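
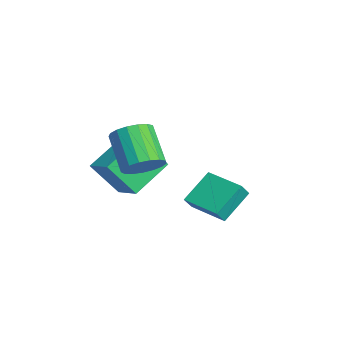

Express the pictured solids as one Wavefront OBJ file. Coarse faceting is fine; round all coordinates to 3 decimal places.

v 2.762 -0.279 1.558
v 3.282 -0.954 1.956
v 1.898 -1.215 3.32
v 1.378 -0.541 2.922
v 3.415 -0.578 2.164
v 2.032 -0.84 3.528
v 3.399 -0.133 2.233
v 2.016 -0.395 3.597
v 3.237 0.278 2.147
v 1.854 0.016 3.511
v 2.966 0.561 1.927
v 1.583 0.299 3.291
v 2.648 0.652 1.622
v 1.265 0.39 2.986
v 2.356 0.53 1.302
v 0.973 0.268 2.666
v 2.157 0.222 1.041
v 0.774 -0.04 2.405
v 2.096 -0.2 0.899
v 0.713 -0.462 2.263
v 2.188 -0.641 0.907
v 0.805 -0.903 2.271
v 2.411 -0.998 1.065
v 1.028 -1.26 2.428
v 2.714 -1.191 1.335
v 1.331 -1.453 2.699
v 3.029 -1.175 1.657
v 1.646 -1.437 3.021
v -0.944 2.075 -2.515
v -1.689 3.289 -1.349
v -1.304 2.49 -3.176
v -2.049 3.703 -2.011
v 0.609 3.177 -2.669
v -0.136 4.39 -1.504
v 0.249 3.591 -3.331
v -0.496 4.805 -2.165
v -2.735 0.962 -1.091
v -2.882 -0.23 0.534
v -1.465 1.499 -0.581
v -1.612 0.308 1.043
v -1.648 -0.608 -2.143
v -1.795 -1.799 -0.519
v -0.378 -0.07 -1.634
v -0.525 -1.262 -0.009
f 2 1 5
f 2 5 3
f 3 5 6
f 3 6 4
f 5 1 7
f 5 7 6
f 6 7 8
f 6 8 4
f 7 1 9
f 7 9 8
f 8 9 10
f 8 10 4
f 9 1 11
f 9 11 10
f 10 11 12
f 10 12 4
f 11 1 13
f 11 13 12
f 12 13 14
f 12 14 4
f 13 1 15
f 13 15 14
f 14 15 16
f 14 16 4
f 15 1 17
f 15 17 16
f 16 17 18
f 16 18 4
f 17 1 19
f 17 19 18
f 18 19 20
f 18 20 4
f 19 1 21
f 19 21 20
f 20 21 22
f 20 22 4
f 21 1 23
f 21 23 22
f 22 23 24
f 22 24 4
f 23 1 25
f 23 25 24
f 24 25 26
f 24 26 4
f 25 1 27
f 25 27 26
f 26 27 28
f 26 28 4
f 27 1 2
f 27 2 28
f 28 2 3
f 28 3 4
f 30 32 29
f 33 30 29
f 29 32 31
f 31 33 29
f 30 36 32
f 34 30 33
f 34 36 30
f 32 36 31
f 35 33 31
f 31 36 35
f 35 34 33
f 36 34 35
f 38 40 37
f 41 38 37
f 37 40 39
f 39 41 37
f 38 44 40
f 42 38 41
f 42 44 38
f 40 44 39
f 43 41 39
f 39 44 43
f 43 42 41
f 44 42 43



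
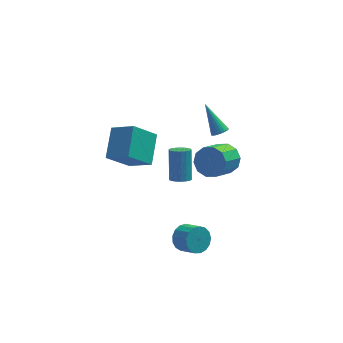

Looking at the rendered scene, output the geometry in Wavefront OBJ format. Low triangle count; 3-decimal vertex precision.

v 1.434 -0.519 -0.938
v 1.927 -0.202 -1.168
v 1.999 0.876 0.467
v 1.506 0.559 0.698
v 1.709 -0.052 -1.258
v 1.781 1.027 0.377
v 1.436 0.007 -1.284
v 1.508 1.085 0.351
v 1.162 -0.039 -1.242
v 1.234 1.039 0.393
v 0.943 -0.18 -1.139
v 1.015 0.898 0.496
v 0.82 -0.388 -0.997
v 0.893 0.69 0.638
v 0.82 -0.622 -0.842
v 0.892 0.456 0.793
v 0.941 -0.836 -0.707
v 1.013 0.242 0.928
v 1.159 -0.987 -0.617
v 1.231 0.092 1.018
v 1.432 -1.045 -0.591
v 1.504 0.033 1.044
v 1.706 -0.999 -0.633
v 1.778 0.079 1.002
v 1.925 -0.858 -0.736
v 1.997 0.22 0.899
v 2.047 -0.65 -0.878
v 2.12 0.428 0.757
v 2.048 -0.416 -1.033
v 2.12 0.662 0.602
v -2.675 -1.916 2.861
v -2.262 -0.271 3.844
v -1.413 -1.434 1.525
v -1 0.211 2.508
v -1.52 -2.691 3.672
v -1.107 -1.046 4.655
v -0.258 -2.209 2.336
v 0.155 -0.564 3.319
v 4.215 2.594 -2.443
v 5.085 2.197 -2.087
v 4.114 0.97 -1.082
v 3.245 1.366 -1.437
v 4.907 2.658 -1.696
v 3.937 1.431 -0.691
v 4.465 3.095 -1.59
v 3.494 1.867 -0.585
v 3.928 3.34 -1.81
v 2.957 2.113 -0.804
v 3.5 3.3 -2.271
v 2.529 2.073 -1.266
v 3.346 2.99 -2.798
v 2.375 1.763 -1.793
v 3.523 2.529 -3.189
v 2.553 1.302 -2.184
v 3.966 2.093 -3.295
v 2.995 0.865 -2.29
v 4.503 1.847 -3.076
v 3.532 0.62 -2.07
v 4.931 1.887 -2.614
v 3.96 0.66 -1.609
v 1.449 -2.931 -3.78
v 1.868 -2.285 -3.397
v 2.551 -3.083 -2.797
v 2.131 -3.729 -3.18
v 1.554 -2.362 -3.143
v 2.237 -3.161 -2.543
v 1.215 -2.57 -3.035
v 1.898 -3.369 -2.435
v 0.93 -2.861 -3.097
v 1.613 -3.659 -2.497
v 0.764 -3.167 -3.316
v 1.447 -3.966 -2.716
v 0.755 -3.42 -3.641
v 1.438 -4.218 -3.041
v 0.904 -3.56 -3.998
v 1.587 -4.358 -3.398
v 1.178 -3.556 -4.305
v 1.861 -4.355 -3.705
v 1.515 -3.409 -4.492
v 2.197 -4.208 -3.892
v 1.835 -3.152 -4.515
v 2.518 -3.951 -3.915
v 2.068 -2.845 -4.371
v 2.751 -3.644 -3.771
v 2.158 -2.557 -4.091
v 2.841 -3.356 -3.491
v 2.086 -2.355 -3.739
v 2.769 -3.154 -3.139
v 3.935 2.555 0.114
v 4.348 2.391 0.421
v 3.185 3.645 1.706
v 4.429 2.579 0.33
v 4.426 2.764 0.203
v 4.337 2.912 0.059
v 4.179 2.999 -0.075
v 3.979 3.009 -0.176
v 3.771 2.941 -0.227
v 3.592 2.806 -0.219
v 3.472 2.627 -0.154
v 3.432 2.437 -0.042
v 3.479 2.267 0.097
v 3.605 2.146 0.238
v 3.789 2.097 0.358
v 3.997 2.127 0.436
v 4.195 2.231 0.458
f 2 1 5
f 2 5 3
f 3 5 6
f 3 6 4
f 5 1 7
f 5 7 6
f 6 7 8
f 6 8 4
f 7 1 9
f 7 9 8
f 8 9 10
f 8 10 4
f 9 1 11
f 9 11 10
f 10 11 12
f 10 12 4
f 11 1 13
f 11 13 12
f 12 13 14
f 12 14 4
f 13 1 15
f 13 15 14
f 14 15 16
f 14 16 4
f 15 1 17
f 15 17 16
f 16 17 18
f 16 18 4
f 17 1 19
f 17 19 18
f 18 19 20
f 18 20 4
f 19 1 21
f 19 21 20
f 20 21 22
f 20 22 4
f 21 1 23
f 21 23 22
f 22 23 24
f 22 24 4
f 23 1 25
f 23 25 24
f 24 25 26
f 24 26 4
f 25 1 27
f 25 27 26
f 26 27 28
f 26 28 4
f 27 1 29
f 27 29 28
f 28 29 30
f 28 30 4
f 29 1 2
f 29 2 30
f 30 2 3
f 30 3 4
f 32 34 31
f 35 32 31
f 31 34 33
f 33 35 31
f 32 38 34
f 36 32 35
f 36 38 32
f 34 38 33
f 37 35 33
f 33 38 37
f 37 36 35
f 38 36 37
f 40 39 43
f 40 43 41
f 41 43 44
f 41 44 42
f 43 39 45
f 43 45 44
f 44 45 46
f 44 46 42
f 45 39 47
f 45 47 46
f 46 47 48
f 46 48 42
f 47 39 49
f 47 49 48
f 48 49 50
f 48 50 42
f 49 39 51
f 49 51 50
f 50 51 52
f 50 52 42
f 51 39 53
f 51 53 52
f 52 53 54
f 52 54 42
f 53 39 55
f 53 55 54
f 54 55 56
f 54 56 42
f 55 39 57
f 55 57 56
f 56 57 58
f 56 58 42
f 57 39 59
f 57 59 58
f 58 59 60
f 58 60 42
f 59 39 40
f 59 40 60
f 60 40 41
f 60 41 42
f 62 61 65
f 62 65 63
f 63 65 66
f 63 66 64
f 65 61 67
f 65 67 66
f 66 67 68
f 66 68 64
f 67 61 69
f 67 69 68
f 68 69 70
f 68 70 64
f 69 61 71
f 69 71 70
f 70 71 72
f 70 72 64
f 71 61 73
f 71 73 72
f 72 73 74
f 72 74 64
f 73 61 75
f 73 75 74
f 74 75 76
f 74 76 64
f 75 61 77
f 75 77 76
f 76 77 78
f 76 78 64
f 77 61 79
f 77 79 78
f 78 79 80
f 78 80 64
f 79 61 81
f 79 81 80
f 80 81 82
f 80 82 64
f 81 61 83
f 81 83 82
f 82 83 84
f 82 84 64
f 83 61 85
f 83 85 84
f 84 85 86
f 84 86 64
f 85 61 87
f 85 87 86
f 86 87 88
f 86 88 64
f 87 61 62
f 87 62 88
f 88 62 63
f 88 63 64
f 90 89 92
f 90 92 91
f 92 89 93
f 92 93 91
f 93 89 94
f 93 94 91
f 94 89 95
f 94 95 91
f 95 89 96
f 95 96 91
f 96 89 97
f 96 97 91
f 97 89 98
f 97 98 91
f 98 89 99
f 98 99 91
f 99 89 100
f 99 100 91
f 100 89 101
f 100 101 91
f 101 89 102
f 101 102 91
f 102 89 103
f 102 103 91
f 103 89 104
f 103 104 91
f 104 89 105
f 104 105 91
f 105 89 90
f 105 90 91



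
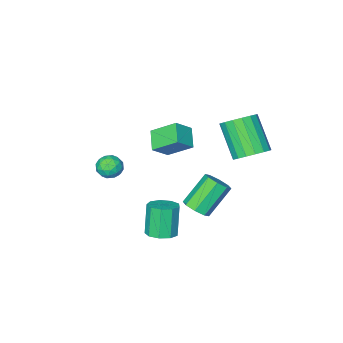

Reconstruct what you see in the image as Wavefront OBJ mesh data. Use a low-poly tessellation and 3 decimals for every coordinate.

v 2.573 2.843 -0.527
v 3.212 2.415 -0.478
v 2.805 1.99 1.096
v 2.167 2.417 1.047
v 3.312 2.907 -0.319
v 2.906 2.482 1.255
v 3.066 3.369 -0.257
v 2.66 2.944 1.316
v 2.59 3.585 -0.322
v 2.184 3.159 1.252
v 2.106 3.453 -0.483
v 1.7 3.028 1.091
v 1.84 3.036 -0.664
v 1.434 2.61 0.91
v 1.918 2.528 -0.781
v 1.512 2.103 0.793
v 2.302 2.168 -0.779
v 1.896 1.742 0.795
v 2.813 2.123 -0.659
v 2.407 1.698 0.914
v -1.212 -2.23 1.479
v -0.317 -2.253 2.233
v -1.958 -1.166 2.396
v -1.063 -1.188 3.149
v -0.677 -1.332 0.871
v 0.218 -1.354 1.624
v -1.423 -0.267 1.787
v -0.528 -0.29 2.541
v -0.286 1.553 -1.033
v 0.124 2.03 -0.642
v -1.184 2.003 0.763
v -1.594 1.527 0.373
v -0.246 2.29 -0.982
v -1.554 2.264 0.423
v -0.64 2.119 -1.352
v -1.948 2.093 0.054
v -0.826 1.617 -1.534
v -2.134 1.59 -0.129
v -0.696 1.077 -1.423
v -2.004 1.05 -0.018
v -0.326 0.816 -1.083
v -1.634 0.79 0.322
v 0.068 0.987 -0.714
v -1.24 0.961 0.692
v 0.254 1.49 -0.531
v -1.054 1.463 0.874
v 3.286 0.615 2.601
v 3.82 0.565 3.041
v 3.2 -0.505 2.579
v 3.734 -0.555 3.019
v 3.128 -0.297 3.237
v 3.181 0.394 3.251
v 3.839 -0.334 2.369
v 3.892 0.357 2.383
v 4.162 -0.022 2.898
v 3.722 0.001 3.434
v 3.298 0.059 2.186
v 2.858 0.082 2.722
v 3.56 0.688 2.823
v 3.46 -0.628 2.797
v 3.103 -0.477 2.925
v 3.417 -0.506 3.184
v 3.185 0.588 2.946
v 3.499 0.559 3.205
v 3.092 0.052 3.32
v 3.521 -0.499 2.415
v 3.835 -0.528 2.674
v 3.603 0.566 2.436
v 3.917 0.537 2.695
v 3.928 0.008 2.3
v 4.075 0.314 2.998
v 4.025 -0.344 2.984
v 4.087 -0.215 2.603
v 4.118 0.192 2.611
v 3.817 0.327 3.313
v 3.767 -0.331 3.3
v 3.41 -0.179 3.428
v 3.441 0.227 3.436
v 4.018 -0.017 3.229
v 3.253 0.391 2.32
v 3.203 -0.267 2.307
v 3.579 -0.167 2.184
v 3.61 0.239 2.192
v 2.995 0.404 2.636
v 2.945 -0.254 2.622
v 2.902 -0.132 3.009
v 2.933 0.275 3.017
v 3.002 0.077 2.391
v -2.542 2.857 2.742
v -1.819 2.36 2.405
v -2.034 0.966 4.002
v -2.758 1.463 4.338
v -1.626 2.653 2.687
v -1.842 1.259 4.284
v -1.644 2.993 2.981
v -1.859 1.599 4.578
v -1.867 3.301 3.221
v -2.082 1.908 4.817
v -2.245 3.508 3.351
v -2.46 2.115 4.947
v -2.691 3.566 3.341
v -2.906 2.172 4.937
v -3.103 3.461 3.194
v -3.318 2.067 4.79
v -3.387 3.218 2.943
v -3.602 1.824 4.54
v -3.477 2.892 2.646
v -3.692 1.498 4.243
v -3.353 2.558 2.372
v -3.568 1.164 3.968
v -3.044 2.292 2.182
v -3.259 0.899 3.778
v -2.619 2.156 2.12
v -2.834 0.763 3.716
v -2.177 2.18 2.201
v -2.392 0.787 3.797
f 2 1 5
f 2 5 3
f 3 5 6
f 3 6 4
f 5 1 7
f 5 7 6
f 6 7 8
f 6 8 4
f 7 1 9
f 7 9 8
f 8 9 10
f 8 10 4
f 9 1 11
f 9 11 10
f 10 11 12
f 10 12 4
f 11 1 13
f 11 13 12
f 12 13 14
f 12 14 4
f 13 1 15
f 13 15 14
f 14 15 16
f 14 16 4
f 15 1 17
f 15 17 16
f 16 17 18
f 16 18 4
f 17 1 19
f 17 19 18
f 18 19 20
f 18 20 4
f 19 1 2
f 19 2 20
f 20 2 3
f 20 3 4
f 22 24 21
f 25 22 21
f 21 24 23
f 23 25 21
f 22 28 24
f 26 22 25
f 26 28 22
f 24 28 23
f 27 25 23
f 23 28 27
f 27 26 25
f 28 26 27
f 30 29 33
f 30 33 31
f 31 33 34
f 31 34 32
f 33 29 35
f 33 35 34
f 34 35 36
f 34 36 32
f 35 29 37
f 35 37 36
f 36 37 38
f 36 38 32
f 37 29 39
f 37 39 38
f 38 39 40
f 38 40 32
f 39 29 41
f 39 41 40
f 40 41 42
f 40 42 32
f 41 29 43
f 41 43 42
f 42 43 44
f 42 44 32
f 43 29 45
f 43 45 44
f 44 45 46
f 44 46 32
f 45 29 30
f 45 30 46
f 46 30 31
f 46 31 32
f 47 84 63
f 84 58 87
f 63 87 52
f 84 87 63
f 47 63 59
f 63 52 64
f 59 64 48
f 63 64 59
f 47 59 68
f 59 48 69
f 68 69 54
f 59 69 68
f 47 68 80
f 68 54 83
f 80 83 57
f 68 83 80
f 47 80 84
f 80 57 88
f 84 88 58
f 80 88 84
f 48 64 75
f 64 52 78
f 75 78 56
f 64 78 75
f 52 87 65
f 87 58 86
f 65 86 51
f 87 86 65
f 58 88 85
f 88 57 81
f 85 81 49
f 88 81 85
f 57 83 82
f 83 54 70
f 82 70 53
f 83 70 82
f 54 69 74
f 69 48 71
f 74 71 55
f 69 71 74
f 50 76 62
f 76 56 77
f 62 77 51
f 76 77 62
f 50 62 60
f 62 51 61
f 60 61 49
f 62 61 60
f 50 60 67
f 60 49 66
f 67 66 53
f 60 66 67
f 50 67 72
f 67 53 73
f 72 73 55
f 67 73 72
f 50 72 76
f 72 55 79
f 76 79 56
f 72 79 76
f 51 77 65
f 77 56 78
f 65 78 52
f 77 78 65
f 49 61 85
f 61 51 86
f 85 86 58
f 61 86 85
f 53 66 82
f 66 49 81
f 82 81 57
f 66 81 82
f 55 73 74
f 73 53 70
f 74 70 54
f 73 70 74
f 56 79 75
f 79 55 71
f 75 71 48
f 79 71 75
f 90 89 93
f 90 93 91
f 91 93 94
f 91 94 92
f 93 89 95
f 93 95 94
f 94 95 96
f 94 96 92
f 95 89 97
f 95 97 96
f 96 97 98
f 96 98 92
f 97 89 99
f 97 99 98
f 98 99 100
f 98 100 92
f 99 89 101
f 99 101 100
f 100 101 102
f 100 102 92
f 101 89 103
f 101 103 102
f 102 103 104
f 102 104 92
f 103 89 105
f 103 105 104
f 104 105 106
f 104 106 92
f 105 89 107
f 105 107 106
f 106 107 108
f 106 108 92
f 107 89 109
f 107 109 108
f 108 109 110
f 108 110 92
f 109 89 111
f 109 111 110
f 110 111 112
f 110 112 92
f 111 89 113
f 111 113 112
f 112 113 114
f 112 114 92
f 113 89 115
f 113 115 114
f 114 115 116
f 114 116 92
f 115 89 90
f 115 90 116
f 116 90 91
f 116 91 92



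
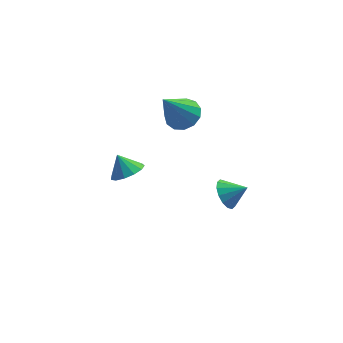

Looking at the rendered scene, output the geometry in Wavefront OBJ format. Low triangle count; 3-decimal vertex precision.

v 3.203 -3.711 2.31
v 3.561 -3.931 1.688
v 4.057 -3.849 2.85
v 3.614 -3.547 1.704
v 3.556 -3.206 1.881
v 3.404 -3.001 2.174
v 3.198 -2.986 2.503
v 2.993 -3.166 2.78
v 2.845 -3.491 2.931
v 2.793 -3.875 2.915
v 2.85 -4.216 2.738
v 3.003 -4.421 2.445
v 3.208 -4.436 2.117
v 3.413 -4.257 1.839
v -0.713 1.314 -0.881
v -0.1 0.995 -0.421
v -1.147 1.726 -0.019
v 0.042 1.421 -0.553
v -0.056 1.812 -0.79
v -0.362 2.046 -1.055
v -0.78 2.046 -1.265
v -1.177 1.815 -1.354
v -1.426 1.424 -1.292
v -1.449 0.998 -1.1
v -1.238 0.672 -0.839
v -0.861 0.55 -0.591
v -0.437 0.671 -0.435
v 1.742 1.863 2.585
v 2.521 1.849 2.972
v 0.838 1.057 4.375
v 2.325 2.287 3.071
v 1.945 2.591 3.016
v 1.5 2.664 2.824
v 1.131 2.482 2.556
v 0.957 2.103 2.297
v 1.032 1.649 2.131
v 1.332 1.262 2.108
v 1.762 1.066 2.237
v 2.186 1.122 2.477
v 2.469 1.414 2.751
f 2 1 4
f 2 4 3
f 4 1 5
f 4 5 3
f 5 1 6
f 5 6 3
f 6 1 7
f 6 7 3
f 7 1 8
f 7 8 3
f 8 1 9
f 8 9 3
f 9 1 10
f 9 10 3
f 10 1 11
f 10 11 3
f 11 1 12
f 11 12 3
f 12 1 13
f 12 13 3
f 13 1 14
f 13 14 3
f 14 1 2
f 14 2 3
f 16 15 18
f 16 18 17
f 18 15 19
f 18 19 17
f 19 15 20
f 19 20 17
f 20 15 21
f 20 21 17
f 21 15 22
f 21 22 17
f 22 15 23
f 22 23 17
f 23 15 24
f 23 24 17
f 24 15 25
f 24 25 17
f 25 15 26
f 25 26 17
f 26 15 27
f 26 27 17
f 27 15 16
f 27 16 17
f 29 28 31
f 29 31 30
f 31 28 32
f 31 32 30
f 32 28 33
f 32 33 30
f 33 28 34
f 33 34 30
f 34 28 35
f 34 35 30
f 35 28 36
f 35 36 30
f 36 28 37
f 36 37 30
f 37 28 38
f 37 38 30
f 38 28 39
f 38 39 30
f 39 28 40
f 39 40 30
f 40 28 29
f 40 29 30



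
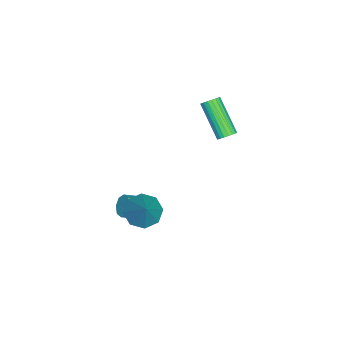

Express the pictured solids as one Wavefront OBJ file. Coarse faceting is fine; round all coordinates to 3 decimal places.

v -2.864 4.411 0.419
v -2.45 4.369 0.731
v -3.643 3.206 2.153
v -4.056 3.249 1.841
v -2.542 4.551 0.803
v -3.735 3.389 2.225
v -2.69 4.709 0.808
v -3.882 3.546 2.23
v -2.867 4.815 0.746
v -4.06 3.653 2.168
v -3.044 4.852 0.628
v -4.237 3.689 2.05
v -3.19 4.812 0.473
v -4.383 3.65 1.895
v -3.28 4.703 0.309
v -4.472 3.541 1.731
v -3.297 4.544 0.164
v -4.49 3.381 1.586
v -3.24 4.361 0.063
v -4.432 3.199 1.485
v -3.117 4.188 0.024
v -4.31 3.025 1.446
v -2.951 4.052 0.053
v -4.143 2.89 1.475
v -2.77 3.979 0.145
v -3.962 2.817 1.567
v -2.605 3.981 0.285
v -3.797 2.819 1.707
v -2.484 4.057 0.447
v -3.677 2.894 1.87
v -2.43 4.194 0.605
v -3.622 3.032 2.028
v 1.213 1.702 -2.072
v 1.467 2.106 -1.676
v 2.221 0.922 -0.952
v 1.967 0.518 -1.348
v 1.051 1.936 -1.522
v 1.805 0.752 -0.797
v 0.731 1.629 -1.689
v 1.485 0.445 -0.965
v 0.693 1.365 -2.082
v 1.447 0.181 -1.357
v 0.959 1.298 -2.468
v 1.713 0.114 -1.744
v 1.375 1.468 -2.623
v 2.129 0.284 -1.898
v 1.695 1.775 -2.455
v 2.449 0.591 -1.731
v 1.733 2.039 -2.063
v 2.487 0.855 -1.338
v 2.352 1.64 -1.019
v 3.04 1.91 -1.616
v 3.528 2.14 0.559
v 2.587 2.453 -1.451
v 1.996 2.521 -1.032
v 1.614 2.073 -0.606
v 1.665 1.371 -0.422
v 2.118 0.827 -0.587
v 2.709 0.76 -1.006
v 3.091 1.208 -1.432
f 2 1 5
f 2 5 3
f 3 5 6
f 3 6 4
f 5 1 7
f 5 7 6
f 6 7 8
f 6 8 4
f 7 1 9
f 7 9 8
f 8 9 10
f 8 10 4
f 9 1 11
f 9 11 10
f 10 11 12
f 10 12 4
f 11 1 13
f 11 13 12
f 12 13 14
f 12 14 4
f 13 1 15
f 13 15 14
f 14 15 16
f 14 16 4
f 15 1 17
f 15 17 16
f 16 17 18
f 16 18 4
f 17 1 19
f 17 19 18
f 18 19 20
f 18 20 4
f 19 1 21
f 19 21 20
f 20 21 22
f 20 22 4
f 21 1 23
f 21 23 22
f 22 23 24
f 22 24 4
f 23 1 25
f 23 25 24
f 24 25 26
f 24 26 4
f 25 1 27
f 25 27 26
f 26 27 28
f 26 28 4
f 27 1 29
f 27 29 28
f 28 29 30
f 28 30 4
f 29 1 31
f 29 31 30
f 30 31 32
f 30 32 4
f 31 1 2
f 31 2 32
f 32 2 3
f 32 3 4
f 34 33 37
f 34 37 35
f 35 37 38
f 35 38 36
f 37 33 39
f 37 39 38
f 38 39 40
f 38 40 36
f 39 33 41
f 39 41 40
f 40 41 42
f 40 42 36
f 41 33 43
f 41 43 42
f 42 43 44
f 42 44 36
f 43 33 45
f 43 45 44
f 44 45 46
f 44 46 36
f 45 33 47
f 45 47 46
f 46 47 48
f 46 48 36
f 47 33 49
f 47 49 48
f 48 49 50
f 48 50 36
f 49 33 34
f 49 34 50
f 50 34 35
f 50 35 36
f 52 51 54
f 52 54 53
f 54 51 55
f 54 55 53
f 55 51 56
f 55 56 53
f 56 51 57
f 56 57 53
f 57 51 58
f 57 58 53
f 58 51 59
f 58 59 53
f 59 51 60
f 59 60 53
f 60 51 52
f 60 52 53



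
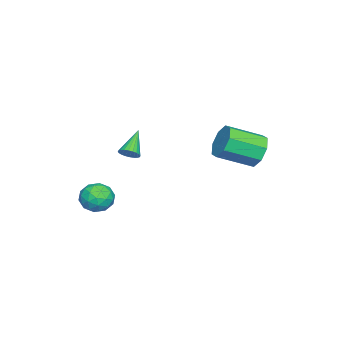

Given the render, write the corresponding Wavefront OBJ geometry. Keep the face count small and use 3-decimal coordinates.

v -0.555 -1.551 0.364
v -0.25 -1.879 0.732
v -1.805 -1.489 1.456
v -0.186 -1.671 0.794
v -0.177 -1.445 0.791
v -0.226 -1.235 0.723
v -0.326 -1.073 0.6
v -0.46 -0.984 0.441
v -0.609 -0.981 0.271
v -0.75 -1.064 0.115
v -0.861 -1.222 -0.004
v -0.925 -1.43 -0.066
v -0.934 -1.656 -0.063
v -0.884 -1.866 0.006
v -0.785 -2.028 0.128
v -0.651 -2.118 0.287
v -0.502 -2.121 0.458
v -0.361 -2.037 0.614
v 0.773 -2.775 -2.232
v 1.237 -2.003 -2.521
v 1.823 -2.997 -1.139
v 2.287 -2.225 -1.428
v 1.442 -2.141 -1.01
v 0.794 -2.003 -1.685
v 2.266 -2.997 -1.975
v 1.618 -2.859 -2.65
v 2.16 -2.139 -2.362
v 1.651 -1.61 -1.765
v 1.409 -3.39 -1.895
v 0.9 -2.861 -1.298
v 0.913 -2.37 -2.472
v 2.147 -2.63 -1.188
v 1.65 -2.581 -0.942
v 1.923 -2.127 -1.111
v 0.652 -2.37 -1.981
v 0.925 -1.916 -2.151
v 1.045 -1.997 -1.262
v 2.135 -3.084 -1.509
v 2.408 -2.63 -1.679
v 1.137 -2.873 -2.549
v 1.41 -2.419 -2.718
v 2.015 -3.003 -2.398
v 1.728 -1.996 -2.549
v 2.345 -2.126 -1.906
v 2.333 -2.58 -2.228
v 1.952 -2.499 -2.625
v 1.429 -1.685 -2.198
v 2.046 -1.815 -1.556
v 1.549 -1.766 -1.31
v 1.168 -1.685 -1.707
v 1.971 -1.765 -2.105
v 1.014 -3.185 -2.104
v 1.631 -3.315 -1.462
v 1.892 -3.315 -1.953
v 1.511 -3.234 -2.35
v 0.715 -2.874 -1.754
v 1.332 -3.004 -1.111
v 1.108 -2.501 -1.035
v 0.727 -2.42 -1.432
v 1.089 -3.235 -1.555
v -3.429 4.26 0.093
v -2.703 4.247 -0.679
v -1.825 2.566 0.175
v -2.551 2.58 0.947
v -2.471 4.693 -0.042
v -1.592 3.012 0.812
v -2.8 4.885 0.674
v -1.922 3.204 1.528
v -3.497 4.711 1.05
v -2.619 3.03 1.904
v -4.155 4.274 0.865
v -3.277 2.593 1.719
v -4.388 3.828 0.228
v -3.509 2.147 1.082
v -4.058 3.636 -0.488
v -3.18 1.955 0.366
v -3.361 3.81 -0.864
v -2.483 2.129 -0.01
f 2 1 4
f 2 4 3
f 4 1 5
f 4 5 3
f 5 1 6
f 5 6 3
f 6 1 7
f 6 7 3
f 7 1 8
f 7 8 3
f 8 1 9
f 8 9 3
f 9 1 10
f 9 10 3
f 10 1 11
f 10 11 3
f 11 1 12
f 11 12 3
f 12 1 13
f 12 13 3
f 13 1 14
f 13 14 3
f 14 1 15
f 14 15 3
f 15 1 16
f 15 16 3
f 16 1 17
f 16 17 3
f 17 1 18
f 17 18 3
f 18 1 2
f 18 2 3
f 19 56 35
f 56 30 59
f 35 59 24
f 56 59 35
f 19 35 31
f 35 24 36
f 31 36 20
f 35 36 31
f 19 31 40
f 31 20 41
f 40 41 26
f 31 41 40
f 19 40 52
f 40 26 55
f 52 55 29
f 40 55 52
f 19 52 56
f 52 29 60
f 56 60 30
f 52 60 56
f 20 36 47
f 36 24 50
f 47 50 28
f 36 50 47
f 24 59 37
f 59 30 58
f 37 58 23
f 59 58 37
f 30 60 57
f 60 29 53
f 57 53 21
f 60 53 57
f 29 55 54
f 55 26 42
f 54 42 25
f 55 42 54
f 26 41 46
f 41 20 43
f 46 43 27
f 41 43 46
f 22 48 34
f 48 28 49
f 34 49 23
f 48 49 34
f 22 34 32
f 34 23 33
f 32 33 21
f 34 33 32
f 22 32 39
f 32 21 38
f 39 38 25
f 32 38 39
f 22 39 44
f 39 25 45
f 44 45 27
f 39 45 44
f 22 44 48
f 44 27 51
f 48 51 28
f 44 51 48
f 23 49 37
f 49 28 50
f 37 50 24
f 49 50 37
f 21 33 57
f 33 23 58
f 57 58 30
f 33 58 57
f 25 38 54
f 38 21 53
f 54 53 29
f 38 53 54
f 27 45 46
f 45 25 42
f 46 42 26
f 45 42 46
f 28 51 47
f 51 27 43
f 47 43 20
f 51 43 47
f 62 61 65
f 62 65 63
f 63 65 66
f 63 66 64
f 65 61 67
f 65 67 66
f 66 67 68
f 66 68 64
f 67 61 69
f 67 69 68
f 68 69 70
f 68 70 64
f 69 61 71
f 69 71 70
f 70 71 72
f 70 72 64
f 71 61 73
f 71 73 72
f 72 73 74
f 72 74 64
f 73 61 75
f 73 75 74
f 74 75 76
f 74 76 64
f 75 61 77
f 75 77 76
f 76 77 78
f 76 78 64
f 77 61 62
f 77 62 78
f 78 62 63
f 78 63 64



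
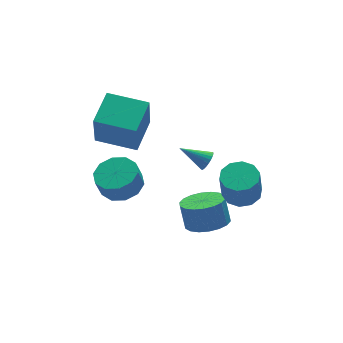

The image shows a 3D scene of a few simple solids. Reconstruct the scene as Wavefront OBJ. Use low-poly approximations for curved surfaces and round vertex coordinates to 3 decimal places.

v 0.085 1.083 -2.539
v 0.911 1.684 -2.256
v 0.58 1.639 -1.197
v -0.245 1.037 -1.481
v 0.409 2.082 -2.395
v 0.078 2.036 -1.337
v -0.216 2.098 -2.59
v -0.547 2.052 -1.531
v -0.726 1.726 -2.765
v -1.057 1.68 -1.707
v -0.926 1.108 -2.854
v -1.257 1.063 -1.796
v -0.74 0.481 -2.823
v -1.071 0.436 -1.764
v -0.238 0.084 -2.683
v -0.569 0.038 -1.625
v 0.387 0.068 -2.489
v 0.056 0.022 -1.43
v 0.897 0.44 -2.313
v 0.566 0.394 -1.255
v 1.097 1.057 -2.224
v 0.766 1.012 -1.166
v 3.551 -3.753 -0.461
v 4.057 -4.484 -0.49
v 3.776 -4.738 1.013
v 3.269 -4.007 1.041
v 4.38 -4.059 -0.358
v 4.098 -4.313 1.145
v 4.386 -3.517 -0.265
v 4.104 -3.771 1.238
v 4.073 -3.065 -0.247
v 3.791 -3.319 1.255
v 3.561 -2.876 -0.312
v 3.279 -3.13 1.191
v 3.044 -3.022 -0.433
v 2.763 -3.276 1.07
v 2.722 -3.447 -0.565
v 2.44 -3.701 0.938
v 2.716 -3.989 -0.658
v 2.434 -4.243 0.845
v 3.029 -4.441 -0.675
v 2.747 -4.695 0.827
v 3.541 -4.63 -0.611
v 3.259 -4.884 0.892
v 2.399 -2.8 -3.056
v 2.896 -3.648 -2.687
v 2.899 -3.128 -1.495
v 2.401 -2.28 -1.864
v 3.248 -3.366 -2.811
v 3.251 -2.846 -1.619
v 3.432 -2.973 -2.983
v 3.435 -2.453 -1.792
v 3.411 -2.545 -3.17
v 3.414 -2.025 -1.978
v 3.189 -2.168 -3.334
v 3.192 -1.647 -2.142
v 2.811 -1.916 -3.443
v 2.814 -1.395 -2.252
v 2.351 -1.839 -3.475
v 2.354 -1.319 -2.284
v 1.901 -1.952 -3.425
v 1.904 -1.432 -2.233
v 1.549 -2.234 -3.301
v 1.552 -1.714 -2.109
v 1.365 -2.627 -3.128
v 1.368 -2.107 -1.937
v 1.386 -3.055 -2.942
v 1.389 -2.535 -1.75
v 1.608 -3.433 -2.778
v 1.611 -2.912 -1.586
v 1.986 -3.685 -2.668
v 1.989 -3.164 -1.477
v 2.446 -3.761 -2.636
v 2.449 -3.241 -1.445
v -1.073 1.336 1.041
v -1.36 0.821 2.952
v 0.185 2.534 1.554
v -0.103 2.018 3.465
v 0.323 -0.058 0.875
v 0.035 -0.574 2.786
v 1.58 1.139 1.388
v 1.293 0.624 3.299
v 4.294 0.69 -2.343
v 4.564 0.615 -1.869
v 3.286 1.53 -1.637
v 4.659 0.793 -1.944
v 4.698 0.954 -2.079
v 4.677 1.076 -2.255
v 4.597 1.138 -2.444
v 4.471 1.133 -2.617
v 4.318 1.06 -2.749
v 4.161 0.931 -2.819
v 4.025 0.765 -2.817
v 3.93 0.588 -2.742
v 3.89 0.426 -2.606
v 3.912 0.305 -2.431
v 3.992 0.242 -2.242
v 4.118 0.248 -2.068
v 4.271 0.32 -1.936
v 4.427 0.45 -1.866
f 2 1 5
f 2 5 3
f 3 5 6
f 3 6 4
f 5 1 7
f 5 7 6
f 6 7 8
f 6 8 4
f 7 1 9
f 7 9 8
f 8 9 10
f 8 10 4
f 9 1 11
f 9 11 10
f 10 11 12
f 10 12 4
f 11 1 13
f 11 13 12
f 12 13 14
f 12 14 4
f 13 1 15
f 13 15 14
f 14 15 16
f 14 16 4
f 15 1 17
f 15 17 16
f 16 17 18
f 16 18 4
f 17 1 19
f 17 19 18
f 18 19 20
f 18 20 4
f 19 1 21
f 19 21 20
f 20 21 22
f 20 22 4
f 21 1 2
f 21 2 22
f 22 2 3
f 22 3 4
f 24 23 27
f 24 27 25
f 25 27 28
f 25 28 26
f 27 23 29
f 27 29 28
f 28 29 30
f 28 30 26
f 29 23 31
f 29 31 30
f 30 31 32
f 30 32 26
f 31 23 33
f 31 33 32
f 32 33 34
f 32 34 26
f 33 23 35
f 33 35 34
f 34 35 36
f 34 36 26
f 35 23 37
f 35 37 36
f 36 37 38
f 36 38 26
f 37 23 39
f 37 39 38
f 38 39 40
f 38 40 26
f 39 23 41
f 39 41 40
f 40 41 42
f 40 42 26
f 41 23 43
f 41 43 42
f 42 43 44
f 42 44 26
f 43 23 24
f 43 24 44
f 44 24 25
f 44 25 26
f 46 45 49
f 46 49 47
f 47 49 50
f 47 50 48
f 49 45 51
f 49 51 50
f 50 51 52
f 50 52 48
f 51 45 53
f 51 53 52
f 52 53 54
f 52 54 48
f 53 45 55
f 53 55 54
f 54 55 56
f 54 56 48
f 55 45 57
f 55 57 56
f 56 57 58
f 56 58 48
f 57 45 59
f 57 59 58
f 58 59 60
f 58 60 48
f 59 45 61
f 59 61 60
f 60 61 62
f 60 62 48
f 61 45 63
f 61 63 62
f 62 63 64
f 62 64 48
f 63 45 65
f 63 65 64
f 64 65 66
f 64 66 48
f 65 45 67
f 65 67 66
f 66 67 68
f 66 68 48
f 67 45 69
f 67 69 68
f 68 69 70
f 68 70 48
f 69 45 71
f 69 71 70
f 70 71 72
f 70 72 48
f 71 45 73
f 71 73 72
f 72 73 74
f 72 74 48
f 73 45 46
f 73 46 74
f 74 46 47
f 74 47 48
f 76 78 75
f 79 76 75
f 75 78 77
f 77 79 75
f 76 82 78
f 80 76 79
f 80 82 76
f 78 82 77
f 81 79 77
f 77 82 81
f 81 80 79
f 82 80 81
f 84 83 86
f 84 86 85
f 86 83 87
f 86 87 85
f 87 83 88
f 87 88 85
f 88 83 89
f 88 89 85
f 89 83 90
f 89 90 85
f 90 83 91
f 90 91 85
f 91 83 92
f 91 92 85
f 92 83 93
f 92 93 85
f 93 83 94
f 93 94 85
f 94 83 95
f 94 95 85
f 95 83 96
f 95 96 85
f 96 83 97
f 96 97 85
f 97 83 98
f 97 98 85
f 98 83 99
f 98 99 85
f 99 83 100
f 99 100 85
f 100 83 84
f 100 84 85



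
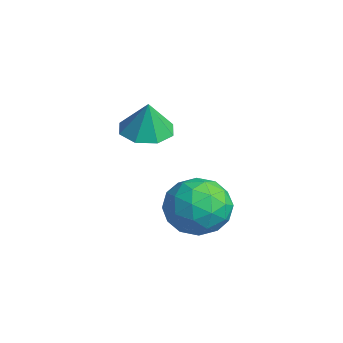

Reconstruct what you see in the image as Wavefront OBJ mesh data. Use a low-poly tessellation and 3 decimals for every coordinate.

v -2.521 -2.208 2.44
v -1.829 -2.854 2.28
v -2.239 -2.232 3.76
v -1.583 -2.162 2.241
v -1.886 -1.498 2.318
v -2.561 -1.249 2.467
v -3.213 -1.562 2.599
v -3.459 -2.253 2.639
v -3.155 -2.917 2.562
v -2.48 -3.166 2.413
v -0.803 0.126 -0.824
v 0.067 -0.431 -0.118
v -1.747 -1.649 -1.062
v -0.877 -2.206 -0.356
v -1.686 -1.405 0.163
v -1.102 -0.308 0.311
v -0.578 -1.772 -1.491
v 0.006 -0.675 -1.343
v 0.206 -1.604 -0.53
v -0.479 -1.377 0.493
v -1.201 -0.703 -1.673
v -1.886 -0.476 -0.65
v -0.285 0.003 -0.45
v -1.395 -2.083 -0.73
v -1.87 -1.612 -0.425
v -1.359 -1.94 -0.01
v -0.972 0.076 -0.198
v -0.461 -0.252 0.217
v -1.491 -0.824 0.382
v -1.219 -1.828 -1.397
v -0.708 -2.156 -0.982
v -0.321 -0.14 -1.17
v 0.19 -0.468 -0.755
v -0.189 -1.256 -1.562
v 0.308 -1.014 -0.277
v -0.247 -2.057 -0.417
v -0.071 -1.802 -1.084
v 0.272 -1.157 -0.997
v -0.095 -0.88 0.324
v -0.65 -1.924 0.184
v -1.125 -1.453 0.489
v -0.782 -0.808 0.576
v -0.013 -1.57 0.082
v -1.03 -0.156 -1.364
v -1.585 -1.2 -1.504
v -0.898 -1.272 -1.756
v -0.555 -0.627 -1.669
v -1.433 -0.023 -0.763
v -1.988 -1.066 -0.903
v -1.952 -0.923 -0.183
v -1.609 -0.278 -0.096
v -1.667 -0.51 -1.262
f 2 1 4
f 2 4 3
f 4 1 5
f 4 5 3
f 5 1 6
f 5 6 3
f 6 1 7
f 6 7 3
f 7 1 8
f 7 8 3
f 8 1 9
f 8 9 3
f 9 1 10
f 9 10 3
f 10 1 2
f 10 2 3
f 11 48 27
f 48 22 51
f 27 51 16
f 48 51 27
f 11 27 23
f 27 16 28
f 23 28 12
f 27 28 23
f 11 23 32
f 23 12 33
f 32 33 18
f 23 33 32
f 11 32 44
f 32 18 47
f 44 47 21
f 32 47 44
f 11 44 48
f 44 21 52
f 48 52 22
f 44 52 48
f 12 28 39
f 28 16 42
f 39 42 20
f 28 42 39
f 16 51 29
f 51 22 50
f 29 50 15
f 51 50 29
f 22 52 49
f 52 21 45
f 49 45 13
f 52 45 49
f 21 47 46
f 47 18 34
f 46 34 17
f 47 34 46
f 18 33 38
f 33 12 35
f 38 35 19
f 33 35 38
f 14 40 26
f 40 20 41
f 26 41 15
f 40 41 26
f 14 26 24
f 26 15 25
f 24 25 13
f 26 25 24
f 14 24 31
f 24 13 30
f 31 30 17
f 24 30 31
f 14 31 36
f 31 17 37
f 36 37 19
f 31 37 36
f 14 36 40
f 36 19 43
f 40 43 20
f 36 43 40
f 15 41 29
f 41 20 42
f 29 42 16
f 41 42 29
f 13 25 49
f 25 15 50
f 49 50 22
f 25 50 49
f 17 30 46
f 30 13 45
f 46 45 21
f 30 45 46
f 19 37 38
f 37 17 34
f 38 34 18
f 37 34 38
f 20 43 39
f 43 19 35
f 39 35 12
f 43 35 39



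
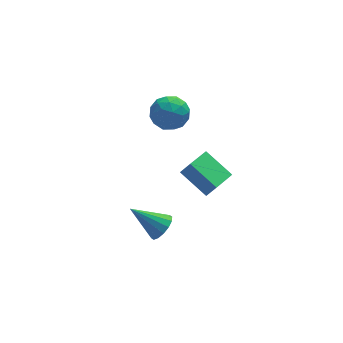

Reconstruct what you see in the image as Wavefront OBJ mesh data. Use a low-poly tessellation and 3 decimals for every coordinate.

v 1.791 0.334 -0.462
v 2.258 0.053 0.435
v 2.937 1.42 -0.718
v 3.404 1.14 0.179
v 2.856 -1.02 -1.439
v 3.323 -1.3 -0.542
v 4.002 0.067 -1.695
v 4.469 -0.214 -0.798
v 0.652 -0.201 -4.606
v 1.271 -0.005 -3.997
v -0.892 0.541 -3.274
v 1.232 0.375 -4.254
v 1.038 0.601 -4.606
v 0.74 0.612 -4.957
v 0.419 0.405 -5.214
v 0.16 0.036 -5.309
v 0.033 -0.397 -5.215
v 0.072 -0.777 -4.958
v 0.266 -1.003 -4.606
v 0.564 -1.014 -4.255
v 0.885 -0.807 -3.998
v 1.144 -0.438 -3.904
v 0.711 2.615 2.449
v 1.272 3.316 3.163
v 2.328 1.944 1.837
v 2.889 2.645 2.551
v 2.278 1.77 2.969
v 1.278 2.184 3.347
v 2.322 3.076 1.653
v 1.322 3.49 2.031
v 2.267 3.6 2.671
v 2.24 2.793 3.484
v 1.36 2.467 1.516
v 1.333 1.66 2.329
v 0.85 3.024 2.859
v 2.75 2.236 2.141
v 2.391 1.721 2.386
v 2.721 2.133 2.806
v 0.853 2.359 2.968
v 1.183 2.771 3.387
v 1.774 1.863 3.274
v 2.417 2.489 1.613
v 2.747 2.901 2.032
v 0.879 3.127 2.194
v 1.209 3.539 2.614
v 1.826 3.397 1.726
v 1.764 3.603 2.99
v 2.714 3.209 2.63
v 2.381 3.462 2.102
v 1.794 3.706 2.325
v 1.748 3.129 3.468
v 2.698 2.735 3.108
v 2.339 2.22 3.354
v 1.752 2.464 3.576
v 2.333 3.296 3.179
v 0.902 2.525 1.892
v 1.852 2.131 1.532
v 1.848 2.796 1.424
v 1.261 3.04 1.646
v 0.886 2.051 2.37
v 1.836 1.657 2.01
v 1.806 1.554 2.675
v 1.219 1.798 2.898
v 1.267 1.964 1.821
f 2 4 1
f 5 2 1
f 1 4 3
f 3 5 1
f 2 8 4
f 6 2 5
f 6 8 2
f 4 8 3
f 7 5 3
f 3 8 7
f 7 6 5
f 8 6 7
f 10 9 12
f 10 12 11
f 12 9 13
f 12 13 11
f 13 9 14
f 13 14 11
f 14 9 15
f 14 15 11
f 15 9 16
f 15 16 11
f 16 9 17
f 16 17 11
f 17 9 18
f 17 18 11
f 18 9 19
f 18 19 11
f 19 9 20
f 19 20 11
f 20 9 21
f 20 21 11
f 21 9 22
f 21 22 11
f 22 9 10
f 22 10 11
f 23 60 39
f 60 34 63
f 39 63 28
f 60 63 39
f 23 39 35
f 39 28 40
f 35 40 24
f 39 40 35
f 23 35 44
f 35 24 45
f 44 45 30
f 35 45 44
f 23 44 56
f 44 30 59
f 56 59 33
f 44 59 56
f 23 56 60
f 56 33 64
f 60 64 34
f 56 64 60
f 24 40 51
f 40 28 54
f 51 54 32
f 40 54 51
f 28 63 41
f 63 34 62
f 41 62 27
f 63 62 41
f 34 64 61
f 64 33 57
f 61 57 25
f 64 57 61
f 33 59 58
f 59 30 46
f 58 46 29
f 59 46 58
f 30 45 50
f 45 24 47
f 50 47 31
f 45 47 50
f 26 52 38
f 52 32 53
f 38 53 27
f 52 53 38
f 26 38 36
f 38 27 37
f 36 37 25
f 38 37 36
f 26 36 43
f 36 25 42
f 43 42 29
f 36 42 43
f 26 43 48
f 43 29 49
f 48 49 31
f 43 49 48
f 26 48 52
f 48 31 55
f 52 55 32
f 48 55 52
f 27 53 41
f 53 32 54
f 41 54 28
f 53 54 41
f 25 37 61
f 37 27 62
f 61 62 34
f 37 62 61
f 29 42 58
f 42 25 57
f 58 57 33
f 42 57 58
f 31 49 50
f 49 29 46
f 50 46 30
f 49 46 50
f 32 55 51
f 55 31 47
f 51 47 24
f 55 47 51



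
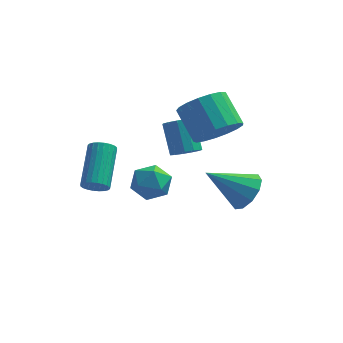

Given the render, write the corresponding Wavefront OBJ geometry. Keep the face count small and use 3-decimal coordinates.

v 4.043 -0.139 -0.335
v 4.413 0.401 0.297
v 2.517 -0.461 0.835
v 4.091 0.72 -0.036
v 3.75 0.71 -0.483
v 3.521 0.376 -0.874
v 3.492 -0.154 -1.059
v 3.673 -0.678 -0.967
v 3.996 -0.997 -0.634
v 4.337 -0.987 -0.186
v 4.565 -0.653 0.204
v 4.595 -0.123 0.389
v -0.9 -4.469 2.682
v -0.586 -4.702 3.039
v -0.586 -3.144 4.055
v -0.9 -2.911 3.698
v -0.446 -4.619 2.911
v -0.446 -3.061 3.927
v -0.376 -4.512 2.748
v -0.376 -2.954 3.765
v -0.385 -4.399 2.575
v -0.385 -2.842 3.592
v -0.473 -4.297 2.419
v -0.473 -2.739 3.435
v -0.626 -4.221 2.302
v -0.626 -2.663 3.318
v -0.821 -4.183 2.243
v -0.821 -2.625 3.259
v -1.027 -4.188 2.251
v -1.027 -2.63 3.267
v -1.214 -4.236 2.325
v -1.214 -2.678 3.341
v -1.354 -4.319 2.453
v -1.354 -2.761 3.469
v -1.424 -4.426 2.615
v -1.424 -2.868 3.632
v -1.415 -4.538 2.788
v -1.415 -2.981 3.805
v -1.327 -4.641 2.945
v -1.327 -3.083 3.961
v -1.174 -4.717 3.062
v -1.174 -3.159 4.078
v -0.979 -4.755 3.121
v -0.979 -3.197 4.137
v -0.773 -4.75 3.113
v -0.773 -3.192 4.129
v 0.599 -0.207 0.891
v 1.283 -0.693 0.651
v -0.243 -0.987 0.069
v 0.441 -1.473 -0.171
v 0.138 -1.519 0.647
v 0.658 -1.036 1.154
v 0.382 -0.644 -0.434
v 0.902 -0.161 0.073
v 1.149 -0.963 -0.168
v 0.998 -1.504 0.5
v 0.042 -0.176 0.22
v -0.109 -0.717 0.888
v 1.727 -0.062 1.619
v 2.275 -0.15 1.894
v 1.862 0.713 2.996
v 1.313 0.802 2.721
v 2.312 0.13 1.689
v 1.899 0.993 2.791
v 2.164 0.349 1.461
v 1.75 1.213 2.563
v 1.876 0.438 1.283
v 1.462 1.301 2.386
v 1.541 0.368 1.212
v 1.128 1.232 2.315
v 1.265 0.162 1.271
v 0.852 1.025 2.373
v 1.136 -0.115 1.439
v 0.722 0.748 2.541
v 1.194 -0.376 1.665
v 0.78 0.488 2.767
v 1.422 -0.536 1.876
v 1.008 0.327 2.978
v 1.746 -0.546 2.006
v 1.332 0.317 3.108
v 2.064 -0.402 2.012
v 1.65 0.461 3.114
v 3.013 -0.674 3.286
v 3.847 -0.114 3.395
v 3.08 0.835 4.383
v 2.247 0.274 4.274
v 3.618 0.09 3.021
v 2.851 1.039 4.009
v 3.251 0.12 2.708
v 2.484 1.068 3.697
v 2.829 -0.033 2.527
v 2.062 0.915 3.516
v 2.45 -0.333 2.521
v 1.683 0.616 3.509
v 2.199 -0.71 2.689
v 1.433 0.238 3.677
v 2.136 -1.08 2.994
v 1.369 -0.132 3.983
v 2.273 -1.357 3.366
v 1.506 -0.408 4.355
v 2.58 -1.477 3.72
v 1.813 -0.528 4.708
v 2.986 -1.413 3.974
v 2.219 -0.465 4.962
v 3.399 -1.18 4.07
v 2.632 -0.232 5.059
v 3.723 -0.831 3.987
v 2.956 0.117 4.976
v 3.885 -0.447 3.743
v 3.118 0.502 4.732
f 2 1 4
f 2 4 3
f 4 1 5
f 4 5 3
f 5 1 6
f 5 6 3
f 6 1 7
f 6 7 3
f 7 1 8
f 7 8 3
f 8 1 9
f 8 9 3
f 9 1 10
f 9 10 3
f 10 1 11
f 10 11 3
f 11 1 12
f 11 12 3
f 12 1 2
f 12 2 3
f 14 13 17
f 14 17 15
f 15 17 18
f 15 18 16
f 17 13 19
f 17 19 18
f 18 19 20
f 18 20 16
f 19 13 21
f 19 21 20
f 20 21 22
f 20 22 16
f 21 13 23
f 21 23 22
f 22 23 24
f 22 24 16
f 23 13 25
f 23 25 24
f 24 25 26
f 24 26 16
f 25 13 27
f 25 27 26
f 26 27 28
f 26 28 16
f 27 13 29
f 27 29 28
f 28 29 30
f 28 30 16
f 29 13 31
f 29 31 30
f 30 31 32
f 30 32 16
f 31 13 33
f 31 33 32
f 32 33 34
f 32 34 16
f 33 13 35
f 33 35 34
f 34 35 36
f 34 36 16
f 35 13 37
f 35 37 36
f 36 37 38
f 36 38 16
f 37 13 39
f 37 39 38
f 38 39 40
f 38 40 16
f 39 13 41
f 39 41 40
f 40 41 42
f 40 42 16
f 41 13 43
f 41 43 42
f 42 43 44
f 42 44 16
f 43 13 45
f 43 45 44
f 44 45 46
f 44 46 16
f 45 13 14
f 45 14 46
f 46 14 15
f 46 15 16
f 47 58 52
f 47 52 48
f 47 48 54
f 47 54 57
f 47 57 58
f 48 52 56
f 52 58 51
f 58 57 49
f 57 54 53
f 54 48 55
f 50 56 51
f 50 51 49
f 50 49 53
f 50 53 55
f 50 55 56
f 51 56 52
f 49 51 58
f 53 49 57
f 55 53 54
f 56 55 48
f 60 59 63
f 60 63 61
f 61 63 64
f 61 64 62
f 63 59 65
f 63 65 64
f 64 65 66
f 64 66 62
f 65 59 67
f 65 67 66
f 66 67 68
f 66 68 62
f 67 59 69
f 67 69 68
f 68 69 70
f 68 70 62
f 69 59 71
f 69 71 70
f 70 71 72
f 70 72 62
f 71 59 73
f 71 73 72
f 72 73 74
f 72 74 62
f 73 59 75
f 73 75 74
f 74 75 76
f 74 76 62
f 75 59 77
f 75 77 76
f 76 77 78
f 76 78 62
f 77 59 79
f 77 79 78
f 78 79 80
f 78 80 62
f 79 59 81
f 79 81 80
f 80 81 82
f 80 82 62
f 81 59 60
f 81 60 82
f 82 60 61
f 82 61 62
f 84 83 87
f 84 87 85
f 85 87 88
f 85 88 86
f 87 83 89
f 87 89 88
f 88 89 90
f 88 90 86
f 89 83 91
f 89 91 90
f 90 91 92
f 90 92 86
f 91 83 93
f 91 93 92
f 92 93 94
f 92 94 86
f 93 83 95
f 93 95 94
f 94 95 96
f 94 96 86
f 95 83 97
f 95 97 96
f 96 97 98
f 96 98 86
f 97 83 99
f 97 99 98
f 98 99 100
f 98 100 86
f 99 83 101
f 99 101 100
f 100 101 102
f 100 102 86
f 101 83 103
f 101 103 102
f 102 103 104
f 102 104 86
f 103 83 105
f 103 105 104
f 104 105 106
f 104 106 86
f 105 83 107
f 105 107 106
f 106 107 108
f 106 108 86
f 107 83 109
f 107 109 108
f 108 109 110
f 108 110 86
f 109 83 84
f 109 84 110
f 110 84 85
f 110 85 86



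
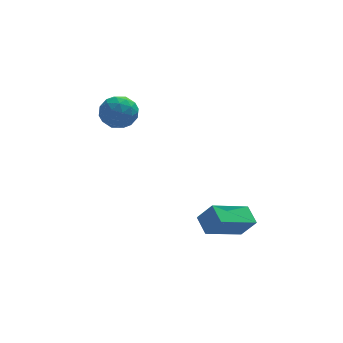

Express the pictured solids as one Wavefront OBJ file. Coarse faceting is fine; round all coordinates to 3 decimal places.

v -2.505 2.079 3.6
v -1.743 2.499 3.318
v -2.317 1.041 2.562
v -1.555 1.461 2.28
v -1.573 1.046 3.095
v -1.69 1.687 3.737
v -2.37 1.853 2.143
v -2.487 2.494 2.785
v -1.66 2.359 2.418
v -1.167 1.861 3.006
v -2.893 1.679 2.874
v -2.4 1.181 3.462
v -2.141 2.38 3.55
v -1.919 1.16 2.33
v -1.93 0.916 2.809
v -1.482 1.163 2.643
v -2.11 1.903 3.796
v -1.662 2.15 3.631
v -1.562 1.296 3.499
v -2.398 1.39 2.249
v -1.95 1.637 2.084
v -2.578 2.377 3.237
v -2.13 2.624 3.071
v -2.498 2.244 2.381
v -1.644 2.545 2.856
v -1.533 1.935 2.245
v -2.012 2.165 2.165
v -2.081 2.542 2.542
v -1.354 2.252 3.201
v -1.243 1.642 2.591
v -1.255 1.398 3.07
v -1.323 1.775 3.447
v -1.305 2.17 2.672
v -2.817 1.898 3.289
v -2.706 1.288 2.679
v -2.737 1.765 2.433
v -2.805 2.142 2.81
v -2.527 1.605 3.635
v -2.416 0.995 3.024
v -1.979 0.998 3.338
v -2.048 1.375 3.715
v -2.755 1.37 3.208
v 0.617 -4.035 -1.089
v 0.424 -3.188 -0.657
v 2.269 -3.255 -1.878
v 2.076 -2.409 -1.446
v 1.184 -4.351 -0.214
v 0.991 -3.505 0.218
v 2.836 -3.572 -1.003
v 2.643 -2.725 -0.571
f 1 38 17
f 38 12 41
f 17 41 6
f 38 41 17
f 1 17 13
f 17 6 18
f 13 18 2
f 17 18 13
f 1 13 22
f 13 2 23
f 22 23 8
f 13 23 22
f 1 22 34
f 22 8 37
f 34 37 11
f 22 37 34
f 1 34 38
f 34 11 42
f 38 42 12
f 34 42 38
f 2 18 29
f 18 6 32
f 29 32 10
f 18 32 29
f 6 41 19
f 41 12 40
f 19 40 5
f 41 40 19
f 12 42 39
f 42 11 35
f 39 35 3
f 42 35 39
f 11 37 36
f 37 8 24
f 36 24 7
f 37 24 36
f 8 23 28
f 23 2 25
f 28 25 9
f 23 25 28
f 4 30 16
f 30 10 31
f 16 31 5
f 30 31 16
f 4 16 14
f 16 5 15
f 14 15 3
f 16 15 14
f 4 14 21
f 14 3 20
f 21 20 7
f 14 20 21
f 4 21 26
f 21 7 27
f 26 27 9
f 21 27 26
f 4 26 30
f 26 9 33
f 30 33 10
f 26 33 30
f 5 31 19
f 31 10 32
f 19 32 6
f 31 32 19
f 3 15 39
f 15 5 40
f 39 40 12
f 15 40 39
f 7 20 36
f 20 3 35
f 36 35 11
f 20 35 36
f 9 27 28
f 27 7 24
f 28 24 8
f 27 24 28
f 10 33 29
f 33 9 25
f 29 25 2
f 33 25 29
f 44 46 43
f 47 44 43
f 43 46 45
f 45 47 43
f 44 50 46
f 48 44 47
f 48 50 44
f 46 50 45
f 49 47 45
f 45 50 49
f 49 48 47
f 50 48 49



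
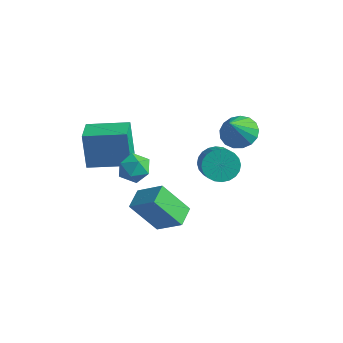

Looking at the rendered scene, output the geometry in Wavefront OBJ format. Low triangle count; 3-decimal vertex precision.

v 1.244 3.722 2.11
v 2.144 3.507 1.82
v 1.456 2.638 3.57
v 2.2 3.881 2.089
v 2.037 4.218 2.363
v 1.693 4.442 2.579
v 1.245 4.501 2.688
v 0.797 4.381 2.664
v 0.452 4.11 2.514
v 0.288 3.75 2.271
v 0.342 3.384 1.991
v 0.604 3.095 1.738
v 1.012 2.949 1.571
v 1.473 2.981 1.527
v 1.881 3.182 1.617
v -0.582 -2.192 -0.423
v 0.715 -1.956 0.501
v -0.951 -1.143 -0.172
v 0.346 -0.907 0.752
v 0.454 -1.433 -2.072
v 1.751 -1.197 -1.148
v 0.085 -0.384 -1.821
v 1.382 -0.148 -0.897
v -3.44 -1.583 1.405
v -3.863 -1.363 3.296
v -1.766 -0.37 1.638
v -2.189 -0.15 3.529
v -2.611 -2.79 1.731
v -3.034 -2.57 3.622
v -0.937 -1.577 1.964
v -1.36 -1.357 3.855
v -0.268 -1.91 2.989
v 0.467 -1.958 3.438
v -0.207 -3.282 2.742
v 0.528 -3.33 3.191
v -0.215 -3.165 3.596
v -0.253 -2.318 3.749
v 0.513 -2.922 2.431
v 0.475 -2.075 2.584
v 0.949 -2.584 3.093
v 0.5 -2.734 3.813
v -0.24 -2.506 2.367
v -0.689 -2.656 3.087
v 2.281 0.649 2.441
v 2.621 0.287 1.69
v 3.419 -0.412 2.389
v 3.079 -0.049 3.139
v 2.829 0.566 1.732
v 3.627 -0.132 2.43
v 2.954 0.858 1.881
v 3.752 0.16 2.58
v 2.976 1.119 2.115
v 3.775 0.421 2.814
v 2.893 1.308 2.399
v 3.691 0.61 3.098
v 2.716 1.396 2.69
v 3.515 0.698 3.388
v 2.473 1.371 2.942
v 3.272 0.673 3.641
v 2.201 1.236 3.118
v 3 0.538 3.817
v 1.941 1.012 3.191
v 2.739 0.313 3.89
v 1.733 0.732 3.15
v 2.531 0.034 3.848
v 1.608 0.44 3
v 2.406 -0.258 3.699
v 1.585 0.179 2.766
v 2.384 -0.519 3.465
v 1.669 -0.01 2.482
v 2.467 -0.708 3.181
v 1.845 -0.098 2.192
v 2.644 -0.796 2.89
v 2.088 -0.073 1.939
v 2.887 -0.771 2.638
v 2.36 0.062 1.763
v 3.159 -0.636 2.462
f 2 1 4
f 2 4 3
f 4 1 5
f 4 5 3
f 5 1 6
f 5 6 3
f 6 1 7
f 6 7 3
f 7 1 8
f 7 8 3
f 8 1 9
f 8 9 3
f 9 1 10
f 9 10 3
f 10 1 11
f 10 11 3
f 11 1 12
f 11 12 3
f 12 1 13
f 12 13 3
f 13 1 14
f 13 14 3
f 14 1 15
f 14 15 3
f 15 1 2
f 15 2 3
f 17 19 16
f 20 17 16
f 16 19 18
f 18 20 16
f 17 23 19
f 21 17 20
f 21 23 17
f 19 23 18
f 22 20 18
f 18 23 22
f 22 21 20
f 23 21 22
f 25 27 24
f 28 25 24
f 24 27 26
f 26 28 24
f 25 31 27
f 29 25 28
f 29 31 25
f 27 31 26
f 30 28 26
f 26 31 30
f 30 29 28
f 31 29 30
f 32 43 37
f 32 37 33
f 32 33 39
f 32 39 42
f 32 42 43
f 33 37 41
f 37 43 36
f 43 42 34
f 42 39 38
f 39 33 40
f 35 41 36
f 35 36 34
f 35 34 38
f 35 38 40
f 35 40 41
f 36 41 37
f 34 36 43
f 38 34 42
f 40 38 39
f 41 40 33
f 45 44 48
f 45 48 46
f 46 48 49
f 46 49 47
f 48 44 50
f 48 50 49
f 49 50 51
f 49 51 47
f 50 44 52
f 50 52 51
f 51 52 53
f 51 53 47
f 52 44 54
f 52 54 53
f 53 54 55
f 53 55 47
f 54 44 56
f 54 56 55
f 55 56 57
f 55 57 47
f 56 44 58
f 56 58 57
f 57 58 59
f 57 59 47
f 58 44 60
f 58 60 59
f 59 60 61
f 59 61 47
f 60 44 62
f 60 62 61
f 61 62 63
f 61 63 47
f 62 44 64
f 62 64 63
f 63 64 65
f 63 65 47
f 64 44 66
f 64 66 65
f 65 66 67
f 65 67 47
f 66 44 68
f 66 68 67
f 67 68 69
f 67 69 47
f 68 44 70
f 68 70 69
f 69 70 71
f 69 71 47
f 70 44 72
f 70 72 71
f 71 72 73
f 71 73 47
f 72 44 74
f 72 74 73
f 73 74 75
f 73 75 47
f 74 44 76
f 74 76 75
f 75 76 77
f 75 77 47
f 76 44 45
f 76 45 77
f 77 45 46
f 77 46 47



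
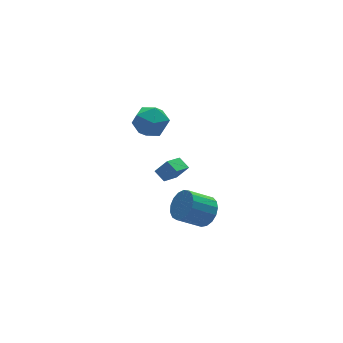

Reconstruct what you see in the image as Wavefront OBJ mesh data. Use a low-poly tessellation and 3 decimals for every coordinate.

v 2.994 -3.448 -3.549
v 3.552 -3.616 -2.749
v 2.204 -3.341 -1.751
v 1.646 -3.172 -2.551
v 3.594 -3.15 -2.821
v 2.246 -2.874 -1.822
v 3.499 -2.751 -3.059
v 2.151 -2.476 -2.061
v 3.288 -2.513 -3.41
v 1.94 -2.237 -2.412
v 3.01 -2.488 -3.793
v 1.662 -2.213 -2.794
v 2.728 -2.684 -4.12
v 1.38 -2.408 -3.121
v 2.507 -3.054 -4.316
v 1.159 -2.778 -3.317
v 2.397 -3.514 -4.336
v 1.049 -3.239 -3.338
v 2.425 -3.96 -4.177
v 1.077 -3.684 -3.178
v 2.582 -4.288 -3.873
v 1.234 -4.012 -2.875
v 2.834 -4.423 -3.496
v 1.486 -4.148 -2.497
v 3.123 -4.335 -3.13
v 1.775 -4.06 -2.132
v 3.382 -4.044 -2.861
v 2.034 -3.769 -1.862
v 0.991 -3.826 1.201
v 0.797 -3.13 1.566
v 0.364 -3.615 0.464
v 0.17 -2.918 0.829
v 2.11 -3.122 0.451
v 1.916 -2.425 0.816
v 1.483 -2.91 -0.286
v 1.289 -2.214 0.079
v -0.019 -1.256 4.303
v 0.716 -0.458 4.046
v 0.764 -2.362 3.114
v 1.499 -1.564 2.857
v 1.535 -2.054 3.857
v 1.051 -1.37 4.593
v 0.429 -1.45 2.567
v -0.055 -0.766 3.303
v 0.993 -0.578 2.973
v 1.677 -0.952 3.77
v -0.197 -1.868 3.39
v 0.487 -2.242 4.187
f 2 1 5
f 2 5 3
f 3 5 6
f 3 6 4
f 5 1 7
f 5 7 6
f 6 7 8
f 6 8 4
f 7 1 9
f 7 9 8
f 8 9 10
f 8 10 4
f 9 1 11
f 9 11 10
f 10 11 12
f 10 12 4
f 11 1 13
f 11 13 12
f 12 13 14
f 12 14 4
f 13 1 15
f 13 15 14
f 14 15 16
f 14 16 4
f 15 1 17
f 15 17 16
f 16 17 18
f 16 18 4
f 17 1 19
f 17 19 18
f 18 19 20
f 18 20 4
f 19 1 21
f 19 21 20
f 20 21 22
f 20 22 4
f 21 1 23
f 21 23 22
f 22 23 24
f 22 24 4
f 23 1 25
f 23 25 24
f 24 25 26
f 24 26 4
f 25 1 27
f 25 27 26
f 26 27 28
f 26 28 4
f 27 1 2
f 27 2 28
f 28 2 3
f 28 3 4
f 30 32 29
f 33 30 29
f 29 32 31
f 31 33 29
f 30 36 32
f 34 30 33
f 34 36 30
f 32 36 31
f 35 33 31
f 31 36 35
f 35 34 33
f 36 34 35
f 37 48 42
f 37 42 38
f 37 38 44
f 37 44 47
f 37 47 48
f 38 42 46
f 42 48 41
f 48 47 39
f 47 44 43
f 44 38 45
f 40 46 41
f 40 41 39
f 40 39 43
f 40 43 45
f 40 45 46
f 41 46 42
f 39 41 48
f 43 39 47
f 45 43 44
f 46 45 38



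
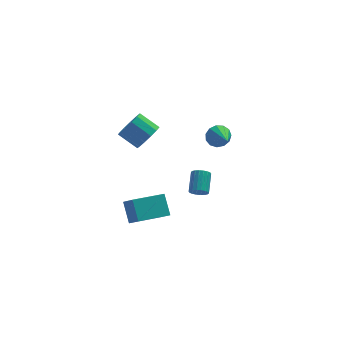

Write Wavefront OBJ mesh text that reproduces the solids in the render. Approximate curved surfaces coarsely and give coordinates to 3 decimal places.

v 1.538 -3.714 -1.665
v 2.109 -3.804 -1.71
v 2.354 -2.636 -0.94
v 1.782 -2.546 -0.895
v 2.057 -3.657 -1.916
v 2.302 -2.489 -1.146
v 1.903 -3.522 -2.072
v 2.147 -2.354 -1.303
v 1.676 -3.425 -2.148
v 1.921 -2.257 -1.378
v 1.422 -3.385 -2.128
v 1.666 -2.217 -1.358
v 1.191 -3.41 -2.016
v 1.435 -2.242 -1.246
v 1.028 -3.495 -1.835
v 1.273 -2.327 -1.065
v 0.966 -3.624 -1.62
v 1.211 -2.456 -0.85
v 1.018 -3.771 -1.414
v 1.263 -2.603 -0.644
v 1.173 -3.906 -1.257
v 1.417 -2.738 -0.488
v 1.399 -4.003 -1.182
v 1.644 -2.835 -0.412
v 1.654 -4.043 -1.202
v 1.898 -2.875 -0.432
v 1.885 -4.018 -1.314
v 2.129 -2.85 -0.544
v 2.047 -3.933 -1.495
v 2.292 -2.765 -0.725
v -2.486 -3.75 -4.143
v -2.01 -4.646 -3.207
v -2.743 -2.743 -3.048
v -2.267 -3.639 -2.112
v -0.593 -3.001 -4.388
v -0.117 -3.897 -3.452
v -0.85 -1.994 -3.293
v -0.374 -2.89 -2.357
v 2.786 -2.226 2.063
v 3.109 -1.854 2.668
v 3.134 -3.754 2.817
v 2.683 -1.902 2.766
v 2.29 -2.054 2.64
v 2.054 -2.26 2.332
v 2.051 -2.455 1.938
v 2.28 -2.577 1.584
v 2.671 -2.588 1.382
v 3.097 -2.483 1.396
v 3.425 -2.297 1.622
v 3.55 -2.088 1.988
v 3.432 -1.923 2.378
v -1.326 -3.9 3.583
v -0.697 -3.708 4.268
v -1.725 -3.108 5.043
v -2.354 -3.3 4.357
v -0.697 -3.285 3.94
v -1.724 -2.685 4.715
v -0.897 -3.057 3.499
v -1.924 -2.457 4.274
v -1.233 -3.097 3.084
v -2.26 -2.496 3.859
v -1.598 -3.392 2.828
v -2.626 -2.791 3.603
v -1.878 -3.848 2.811
v -2.905 -3.247 3.586
v -1.982 -4.321 3.039
v -3.01 -3.72 3.814
v -1.878 -4.66 3.44
v -2.906 -4.06 4.215
v -1.599 -4.758 3.886
v -2.626 -4.158 4.661
v -1.233 -4.584 4.236
v -2.261 -3.983 5.01
v -0.897 -4.193 4.378
v -1.924 -3.592 5.153
f 2 1 5
f 2 5 3
f 3 5 6
f 3 6 4
f 5 1 7
f 5 7 6
f 6 7 8
f 6 8 4
f 7 1 9
f 7 9 8
f 8 9 10
f 8 10 4
f 9 1 11
f 9 11 10
f 10 11 12
f 10 12 4
f 11 1 13
f 11 13 12
f 12 13 14
f 12 14 4
f 13 1 15
f 13 15 14
f 14 15 16
f 14 16 4
f 15 1 17
f 15 17 16
f 16 17 18
f 16 18 4
f 17 1 19
f 17 19 18
f 18 19 20
f 18 20 4
f 19 1 21
f 19 21 20
f 20 21 22
f 20 22 4
f 21 1 23
f 21 23 22
f 22 23 24
f 22 24 4
f 23 1 25
f 23 25 24
f 24 25 26
f 24 26 4
f 25 1 27
f 25 27 26
f 26 27 28
f 26 28 4
f 27 1 29
f 27 29 28
f 28 29 30
f 28 30 4
f 29 1 2
f 29 2 30
f 30 2 3
f 30 3 4
f 32 34 31
f 35 32 31
f 31 34 33
f 33 35 31
f 32 38 34
f 36 32 35
f 36 38 32
f 34 38 33
f 37 35 33
f 33 38 37
f 37 36 35
f 38 36 37
f 40 39 42
f 40 42 41
f 42 39 43
f 42 43 41
f 43 39 44
f 43 44 41
f 44 39 45
f 44 45 41
f 45 39 46
f 45 46 41
f 46 39 47
f 46 47 41
f 47 39 48
f 47 48 41
f 48 39 49
f 48 49 41
f 49 39 50
f 49 50 41
f 50 39 51
f 50 51 41
f 51 39 40
f 51 40 41
f 53 52 56
f 53 56 54
f 54 56 57
f 54 57 55
f 56 52 58
f 56 58 57
f 57 58 59
f 57 59 55
f 58 52 60
f 58 60 59
f 59 60 61
f 59 61 55
f 60 52 62
f 60 62 61
f 61 62 63
f 61 63 55
f 62 52 64
f 62 64 63
f 63 64 65
f 63 65 55
f 64 52 66
f 64 66 65
f 65 66 67
f 65 67 55
f 66 52 68
f 66 68 67
f 67 68 69
f 67 69 55
f 68 52 70
f 68 70 69
f 69 70 71
f 69 71 55
f 70 52 72
f 70 72 71
f 71 72 73
f 71 73 55
f 72 52 74
f 72 74 73
f 73 74 75
f 73 75 55
f 74 52 53
f 74 53 75
f 75 53 54
f 75 54 55



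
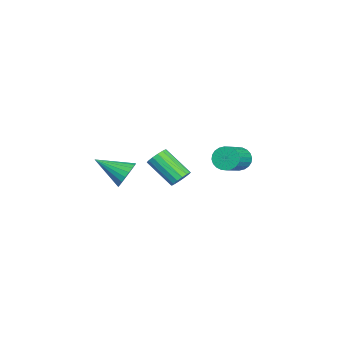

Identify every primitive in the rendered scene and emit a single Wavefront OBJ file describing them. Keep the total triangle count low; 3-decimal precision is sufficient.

v -3.795 3.006 -1.626
v -3.333 3.63 -1.97
v -1.602 2.939 -0.898
v -2.065 2.314 -0.554
v -3.445 3.777 -1.695
v -1.714 3.085 -0.623
v -3.61 3.806 -1.409
v -1.879 3.115 -0.337
v -3.804 3.714 -1.156
v -2.073 3.022 -0.084
v -3.996 3.514 -0.975
v -2.265 2.822 0.097
v -4.158 3.236 -0.892
v -2.427 2.544 0.18
v -4.264 2.923 -0.922
v -2.534 2.232 0.15
v -4.3 2.623 -1.059
v -2.569 1.932 0.013
v -4.258 2.381 -1.282
v -2.527 1.69 -0.21
v -4.146 2.235 -1.557
v -2.415 1.543 -0.485
v -3.981 2.205 -1.843
v -2.25 1.514 -0.771
v -3.787 2.298 -2.096
v -2.056 1.606 -1.024
v -3.595 2.498 -2.277
v -1.864 1.806 -1.205
v -3.433 2.776 -2.36
v -1.702 2.084 -1.288
v -3.326 3.088 -2.33
v -1.596 2.397 -1.258
v -3.291 3.388 -2.193
v -1.56 2.697 -1.121
v 4.125 -2.786 1.764
v 4.768 -2.634 2.39
v 3.675 -4.554 2.656
v 4.464 -2.476 2.55
v 4.101 -2.372 2.574
v 3.742 -2.339 2.458
v 3.45 -2.383 2.222
v 3.274 -2.498 1.907
v 3.245 -2.662 1.567
v 3.369 -2.847 1.262
v 3.623 -3.023 1.043
v 3.964 -3.157 0.949
v 4.333 -3.227 0.996
v 4.666 -3.221 1.175
v 4.905 -3.14 1.457
v 5.01 -2.998 1.792
v 4.961 -2.819 2.122
v 2.213 -0.006 0.35
v 2.585 -0.518 0.049
v 1.678 -1.905 1.29
v 1.307 -1.394 1.59
v 2.789 -0.404 0.326
v 1.882 -1.791 1.566
v 2.839 -0.184 0.609
v 1.932 -1.571 1.849
v 2.721 0.084 0.822
v 1.815 -1.303 2.063
v 2.468 0.328 0.909
v 1.561 -1.059 2.15
v 2.146 0.482 0.846
v 1.239 -0.905 2.087
v 1.842 0.505 0.65
v 0.935 -0.882 1.891
v 1.638 0.391 0.374
v 0.731 -0.996 1.614
v 1.588 0.171 0.091
v 0.681 -1.216 1.331
v 1.705 -0.097 -0.123
v 0.799 -1.484 1.118
v 1.959 -0.341 -0.21
v 1.052 -1.728 1.031
v 2.281 -0.495 -0.147
v 1.374 -1.882 1.094
f 2 1 5
f 2 5 3
f 3 5 6
f 3 6 4
f 5 1 7
f 5 7 6
f 6 7 8
f 6 8 4
f 7 1 9
f 7 9 8
f 8 9 10
f 8 10 4
f 9 1 11
f 9 11 10
f 10 11 12
f 10 12 4
f 11 1 13
f 11 13 12
f 12 13 14
f 12 14 4
f 13 1 15
f 13 15 14
f 14 15 16
f 14 16 4
f 15 1 17
f 15 17 16
f 16 17 18
f 16 18 4
f 17 1 19
f 17 19 18
f 18 19 20
f 18 20 4
f 19 1 21
f 19 21 20
f 20 21 22
f 20 22 4
f 21 1 23
f 21 23 22
f 22 23 24
f 22 24 4
f 23 1 25
f 23 25 24
f 24 25 26
f 24 26 4
f 25 1 27
f 25 27 26
f 26 27 28
f 26 28 4
f 27 1 29
f 27 29 28
f 28 29 30
f 28 30 4
f 29 1 31
f 29 31 30
f 30 31 32
f 30 32 4
f 31 1 33
f 31 33 32
f 32 33 34
f 32 34 4
f 33 1 2
f 33 2 34
f 34 2 3
f 34 3 4
f 36 35 38
f 36 38 37
f 38 35 39
f 38 39 37
f 39 35 40
f 39 40 37
f 40 35 41
f 40 41 37
f 41 35 42
f 41 42 37
f 42 35 43
f 42 43 37
f 43 35 44
f 43 44 37
f 44 35 45
f 44 45 37
f 45 35 46
f 45 46 37
f 46 35 47
f 46 47 37
f 47 35 48
f 47 48 37
f 48 35 49
f 48 49 37
f 49 35 50
f 49 50 37
f 50 35 51
f 50 51 37
f 51 35 36
f 51 36 37
f 53 52 56
f 53 56 54
f 54 56 57
f 54 57 55
f 56 52 58
f 56 58 57
f 57 58 59
f 57 59 55
f 58 52 60
f 58 60 59
f 59 60 61
f 59 61 55
f 60 52 62
f 60 62 61
f 61 62 63
f 61 63 55
f 62 52 64
f 62 64 63
f 63 64 65
f 63 65 55
f 64 52 66
f 64 66 65
f 65 66 67
f 65 67 55
f 66 52 68
f 66 68 67
f 67 68 69
f 67 69 55
f 68 52 70
f 68 70 69
f 69 70 71
f 69 71 55
f 70 52 72
f 70 72 71
f 71 72 73
f 71 73 55
f 72 52 74
f 72 74 73
f 73 74 75
f 73 75 55
f 74 52 76
f 74 76 75
f 75 76 77
f 75 77 55
f 76 52 53
f 76 53 77
f 77 53 54
f 77 54 55



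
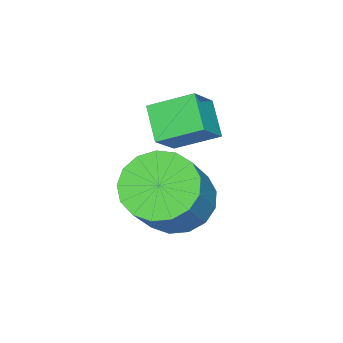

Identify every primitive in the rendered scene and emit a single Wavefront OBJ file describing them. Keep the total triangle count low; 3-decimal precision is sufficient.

v 2.128 -0.522 0.351
v 1.636 0.589 0.916
v 1.27 -0.449 -0.541
v 0.777 0.662 0.024
v 2.843 0.118 -0.284
v 2.35 1.229 0.281
v 1.984 0.191 -1.176
v 1.492 1.302 -0.611
v 2.885 0.737 -2.296
v 3.707 0.462 -2.888
v 4.958 0.647 -1.236
v 4.135 0.923 -0.644
v 3.69 0.962 -2.931
v 4.941 1.148 -1.279
v 3.488 1.411 -2.829
v 4.739 1.597 -1.177
v 3.148 1.706 -2.604
v 4.399 1.891 -0.953
v 2.748 1.778 -2.309
v 3.999 1.964 -0.658
v 2.379 1.612 -2.011
v 3.63 1.798 -0.36
v 2.126 1.246 -1.778
v 3.377 1.431 -0.127
v 2.046 0.763 -1.664
v 3.297 0.948 -0.012
v 2.159 0.274 -1.694
v 3.41 0.46 -0.043
v 2.438 -0.108 -1.862
v 3.689 0.077 -0.211
v 2.819 -0.297 -2.13
v 4.07 -0.112 -0.479
v 3.215 -0.249 -2.435
v 4.466 -0.064 -0.784
v 3.536 0.025 -2.709
v 4.787 0.21 -1.057
f 2 4 1
f 5 2 1
f 1 4 3
f 3 5 1
f 2 8 4
f 6 2 5
f 6 8 2
f 4 8 3
f 7 5 3
f 3 8 7
f 7 6 5
f 8 6 7
f 10 9 13
f 10 13 11
f 11 13 14
f 11 14 12
f 13 9 15
f 13 15 14
f 14 15 16
f 14 16 12
f 15 9 17
f 15 17 16
f 16 17 18
f 16 18 12
f 17 9 19
f 17 19 18
f 18 19 20
f 18 20 12
f 19 9 21
f 19 21 20
f 20 21 22
f 20 22 12
f 21 9 23
f 21 23 22
f 22 23 24
f 22 24 12
f 23 9 25
f 23 25 24
f 24 25 26
f 24 26 12
f 25 9 27
f 25 27 26
f 26 27 28
f 26 28 12
f 27 9 29
f 27 29 28
f 28 29 30
f 28 30 12
f 29 9 31
f 29 31 30
f 30 31 32
f 30 32 12
f 31 9 33
f 31 33 32
f 32 33 34
f 32 34 12
f 33 9 35
f 33 35 34
f 34 35 36
f 34 36 12
f 35 9 10
f 35 10 36
f 36 10 11
f 36 11 12



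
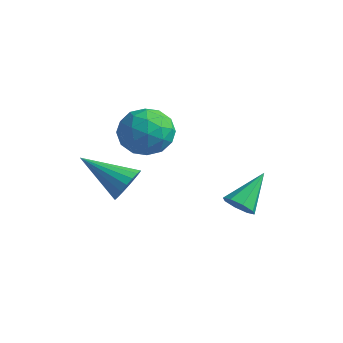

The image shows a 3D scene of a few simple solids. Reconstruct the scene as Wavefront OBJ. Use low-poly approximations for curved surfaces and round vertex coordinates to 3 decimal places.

v -0.662 0.243 -2.923
v -0.239 0.04 -2.324
v -2.298 -0.383 -1.977
v -0.321 0.361 -2.254
v -0.47 0.658 -2.316
v -0.658 0.873 -2.498
v -0.846 0.963 -2.764
v -0.998 0.91 -3.062
v -1.083 0.725 -3.332
v -1.085 0.445 -3.521
v -1.003 0.124 -3.591
v -0.854 -0.173 -3.529
v -0.667 -0.388 -3.347
v -0.478 -0.478 -3.081
v -0.327 -0.425 -2.784
v -0.241 -0.24 -2.514
v -1.331 2.437 -2.303
v -0.604 1.783 -1.861
v -2.376 2.197 -0.939
v -1.649 1.543 -0.497
v -1.447 2.593 -0.578
v -0.801 2.741 -1.421
v -2.179 1.239 -1.379
v -1.533 1.387 -2.222
v -1.129 1.042 -1.29
v -0.676 1.879 -0.796
v -2.304 2.101 -2.004
v -1.851 2.938 -1.51
v -0.876 2.132 -2.202
v -2.104 1.848 -0.598
v -1.985 2.466 -0.646
v -1.558 2.081 -0.386
v -0.991 2.695 -1.943
v -0.564 2.31 -1.684
v -1.059 2.786 -0.929
v -2.416 1.67 -1.116
v -1.989 1.285 -0.857
v -1.422 1.899 -2.414
v -0.995 1.514 -2.154
v -1.921 1.194 -1.871
v -0.757 1.312 -1.607
v -1.371 1.17 -0.805
v -1.683 0.991 -1.323
v -1.303 1.079 -1.819
v -0.491 1.803 -1.316
v -1.105 1.662 -0.514
v -0.986 2.279 -0.562
v -0.606 2.367 -1.057
v -0.799 1.368 -0.98
v -1.875 2.318 -2.286
v -2.489 2.177 -1.484
v -2.374 1.613 -1.743
v -1.994 1.701 -2.238
v -1.609 2.81 -1.995
v -2.223 2.668 -1.193
v -1.677 2.901 -0.981
v -1.297 2.989 -1.477
v -2.181 2.612 -1.82
v 2.515 2.263 -3.516
v 2.987 2.524 -3.841
v 2.485 3.577 -2.504
v 2.554 2.647 -4.014
v 2.098 2.545 -3.895
v 1.886 2.278 -3.555
v 2.043 2.002 -3.192
v 2.476 1.878 -3.019
v 2.932 1.98 -3.138
v 3.144 2.248 -3.478
f 2 1 4
f 2 4 3
f 4 1 5
f 4 5 3
f 5 1 6
f 5 6 3
f 6 1 7
f 6 7 3
f 7 1 8
f 7 8 3
f 8 1 9
f 8 9 3
f 9 1 10
f 9 10 3
f 10 1 11
f 10 11 3
f 11 1 12
f 11 12 3
f 12 1 13
f 12 13 3
f 13 1 14
f 13 14 3
f 14 1 15
f 14 15 3
f 15 1 16
f 15 16 3
f 16 1 2
f 16 2 3
f 17 54 33
f 54 28 57
f 33 57 22
f 54 57 33
f 17 33 29
f 33 22 34
f 29 34 18
f 33 34 29
f 17 29 38
f 29 18 39
f 38 39 24
f 29 39 38
f 17 38 50
f 38 24 53
f 50 53 27
f 38 53 50
f 17 50 54
f 50 27 58
f 54 58 28
f 50 58 54
f 18 34 45
f 34 22 48
f 45 48 26
f 34 48 45
f 22 57 35
f 57 28 56
f 35 56 21
f 57 56 35
f 28 58 55
f 58 27 51
f 55 51 19
f 58 51 55
f 27 53 52
f 53 24 40
f 52 40 23
f 53 40 52
f 24 39 44
f 39 18 41
f 44 41 25
f 39 41 44
f 20 46 32
f 46 26 47
f 32 47 21
f 46 47 32
f 20 32 30
f 32 21 31
f 30 31 19
f 32 31 30
f 20 30 37
f 30 19 36
f 37 36 23
f 30 36 37
f 20 37 42
f 37 23 43
f 42 43 25
f 37 43 42
f 20 42 46
f 42 25 49
f 46 49 26
f 42 49 46
f 21 47 35
f 47 26 48
f 35 48 22
f 47 48 35
f 19 31 55
f 31 21 56
f 55 56 28
f 31 56 55
f 23 36 52
f 36 19 51
f 52 51 27
f 36 51 52
f 25 43 44
f 43 23 40
f 44 40 24
f 43 40 44
f 26 49 45
f 49 25 41
f 45 41 18
f 49 41 45
f 60 59 62
f 60 62 61
f 62 59 63
f 62 63 61
f 63 59 64
f 63 64 61
f 64 59 65
f 64 65 61
f 65 59 66
f 65 66 61
f 66 59 67
f 66 67 61
f 67 59 68
f 67 68 61
f 68 59 60
f 68 60 61



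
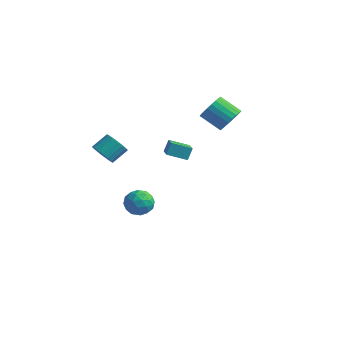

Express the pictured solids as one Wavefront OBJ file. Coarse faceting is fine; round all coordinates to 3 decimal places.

v 0.912 -3.878 3.468
v 0.924 -3.47 4.168
v 1.821 -3.207 3.062
v 1.833 -2.799 3.762
v 1.807 -4.781 3.978
v 1.819 -4.373 4.678
v 2.716 -4.11 3.572
v 2.728 -3.702 4.272
v -3.587 -3.711 1.429
v -2.796 -3.897 1.316
v -2.482 -2.974 1.999
v -3.273 -2.789 2.111
v -2.866 -3.669 1.04
v -2.553 -2.746 1.722
v -3.079 -3.449 0.841
v -2.766 -2.526 1.523
v -3.392 -3.281 0.758
v -3.079 -2.358 1.441
v -3.744 -3.199 0.808
v -3.431 -2.276 1.491
v -4.065 -3.218 0.981
v -3.752 -2.295 1.664
v -4.291 -3.335 1.243
v -3.978 -2.412 1.926
v -4.378 -3.526 1.541
v -4.064 -2.603 2.224
v -4.307 -3.754 1.818
v -3.994 -2.831 2.5
v -4.094 -3.974 2.017
v -3.781 -3.051 2.699
v -3.781 -4.142 2.099
v -3.468 -3.219 2.782
v -3.429 -4.224 2.049
v -3.116 -3.301 2.732
v -3.108 -4.205 1.876
v -2.795 -3.282 2.559
v -2.882 -4.088 1.614
v -2.569 -3.165 2.297
v 0.548 2.722 2.73
v 1.07 2.5 3.454
v -0.206 2.236 4.294
v -0.728 2.458 3.57
v 1.029 2.853 3.503
v -0.247 2.589 4.343
v 0.915 3.186 3.434
v -0.361 2.923 4.274
v 0.745 3.449 3.258
v -0.531 3.185 4.098
v 0.545 3.601 3.002
v -0.731 3.337 3.841
v 0.346 3.619 2.704
v -0.93 3.355 3.544
v 0.177 3.5 2.41
v -1.099 3.237 3.25
v 0.064 3.263 2.165
v -1.212 3 3.005
v 0.026 2.944 2.006
v -1.25 2.68 2.846
v 0.067 2.591 1.957
v -1.209 2.327 2.797
v 0.181 2.257 2.026
v -1.095 1.994 2.866
v 0.351 1.995 2.202
v -0.925 1.731 3.042
v 0.551 1.843 2.459
v -0.725 1.579 3.298
v 0.75 1.825 2.756
v -0.526 1.561 3.596
v 0.919 1.943 3.05
v -0.357 1.68 3.89
v 1.032 2.18 3.295
v -0.244 1.917 4.135
v -3.972 -0.31 -3.65
v -3.451 -0.179 -4.454
v -3.149 -1.601 -3.326
v -2.628 -1.47 -4.13
v -2.531 -0.86 -3.386
v -3.04 -0.062 -3.586
v -3.56 -1.718 -4.194
v -4.069 -0.92 -4.394
v -3.196 -1.049 -4.79
v -2.56 -0.519 -4.291
v -4.04 -1.261 -3.489
v -3.404 -0.731 -2.99
v -3.784 -0.131 -4.08
v -2.816 -1.649 -3.7
v -2.759 -1.29 -3.262
v -2.453 -1.213 -3.735
v -3.542 -0.062 -3.57
v -3.235 0.015 -4.043
v -2.695 -0.385 -3.415
v -3.365 -1.795 -3.737
v -3.058 -1.718 -4.21
v -4.147 -0.567 -4.045
v -3.841 -0.49 -4.518
v -3.905 -1.395 -4.365
v -3.327 -0.566 -4.75
v -2.844 -1.325 -4.56
v -3.392 -1.471 -4.598
v -3.691 -1.001 -4.715
v -2.953 -0.254 -4.457
v -2.47 -1.013 -4.267
v -2.413 -0.654 -3.829
v -2.712 -0.185 -3.947
v -2.804 -0.765 -4.655
v -4.13 -0.767 -3.513
v -3.647 -1.526 -3.323
v -3.888 -1.595 -3.833
v -4.187 -1.126 -3.951
v -3.756 -0.455 -3.22
v -3.273 -1.214 -3.03
v -2.909 -0.779 -3.065
v -3.208 -0.309 -3.182
v -3.796 -1.015 -3.125
f 2 4 1
f 5 2 1
f 1 4 3
f 3 5 1
f 2 8 4
f 6 2 5
f 6 8 2
f 4 8 3
f 7 5 3
f 3 8 7
f 7 6 5
f 8 6 7
f 10 9 13
f 10 13 11
f 11 13 14
f 11 14 12
f 13 9 15
f 13 15 14
f 14 15 16
f 14 16 12
f 15 9 17
f 15 17 16
f 16 17 18
f 16 18 12
f 17 9 19
f 17 19 18
f 18 19 20
f 18 20 12
f 19 9 21
f 19 21 20
f 20 21 22
f 20 22 12
f 21 9 23
f 21 23 22
f 22 23 24
f 22 24 12
f 23 9 25
f 23 25 24
f 24 25 26
f 24 26 12
f 25 9 27
f 25 27 26
f 26 27 28
f 26 28 12
f 27 9 29
f 27 29 28
f 28 29 30
f 28 30 12
f 29 9 31
f 29 31 30
f 30 31 32
f 30 32 12
f 31 9 33
f 31 33 32
f 32 33 34
f 32 34 12
f 33 9 35
f 33 35 34
f 34 35 36
f 34 36 12
f 35 9 37
f 35 37 36
f 36 37 38
f 36 38 12
f 37 9 10
f 37 10 38
f 38 10 11
f 38 11 12
f 40 39 43
f 40 43 41
f 41 43 44
f 41 44 42
f 43 39 45
f 43 45 44
f 44 45 46
f 44 46 42
f 45 39 47
f 45 47 46
f 46 47 48
f 46 48 42
f 47 39 49
f 47 49 48
f 48 49 50
f 48 50 42
f 49 39 51
f 49 51 50
f 50 51 52
f 50 52 42
f 51 39 53
f 51 53 52
f 52 53 54
f 52 54 42
f 53 39 55
f 53 55 54
f 54 55 56
f 54 56 42
f 55 39 57
f 55 57 56
f 56 57 58
f 56 58 42
f 57 39 59
f 57 59 58
f 58 59 60
f 58 60 42
f 59 39 61
f 59 61 60
f 60 61 62
f 60 62 42
f 61 39 63
f 61 63 62
f 62 63 64
f 62 64 42
f 63 39 65
f 63 65 64
f 64 65 66
f 64 66 42
f 65 39 67
f 65 67 66
f 66 67 68
f 66 68 42
f 67 39 69
f 67 69 68
f 68 69 70
f 68 70 42
f 69 39 71
f 69 71 70
f 70 71 72
f 70 72 42
f 71 39 40
f 71 40 72
f 72 40 41
f 72 41 42
f 73 110 89
f 110 84 113
f 89 113 78
f 110 113 89
f 73 89 85
f 89 78 90
f 85 90 74
f 89 90 85
f 73 85 94
f 85 74 95
f 94 95 80
f 85 95 94
f 73 94 106
f 94 80 109
f 106 109 83
f 94 109 106
f 73 106 110
f 106 83 114
f 110 114 84
f 106 114 110
f 74 90 101
f 90 78 104
f 101 104 82
f 90 104 101
f 78 113 91
f 113 84 112
f 91 112 77
f 113 112 91
f 84 114 111
f 114 83 107
f 111 107 75
f 114 107 111
f 83 109 108
f 109 80 96
f 108 96 79
f 109 96 108
f 80 95 100
f 95 74 97
f 100 97 81
f 95 97 100
f 76 102 88
f 102 82 103
f 88 103 77
f 102 103 88
f 76 88 86
f 88 77 87
f 86 87 75
f 88 87 86
f 76 86 93
f 86 75 92
f 93 92 79
f 86 92 93
f 76 93 98
f 93 79 99
f 98 99 81
f 93 99 98
f 76 98 102
f 98 81 105
f 102 105 82
f 98 105 102
f 77 103 91
f 103 82 104
f 91 104 78
f 103 104 91
f 75 87 111
f 87 77 112
f 111 112 84
f 87 112 111
f 79 92 108
f 92 75 107
f 108 107 83
f 92 107 108
f 81 99 100
f 99 79 96
f 100 96 80
f 99 96 100
f 82 105 101
f 105 81 97
f 101 97 74
f 105 97 101

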